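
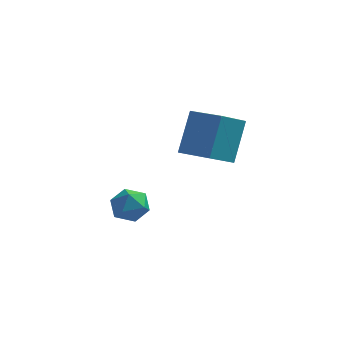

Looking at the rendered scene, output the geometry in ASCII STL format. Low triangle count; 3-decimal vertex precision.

solid 
facet normal 0.161 0.857 0.489
outer loop
vertex -2.191 -0.365 -1.888
vertex -2.632 -0.686 -1.18
vertex -1.75 -0.811 -1.252
endloop
endfacet
facet normal 0.690 0.723 0.028
outer loop
vertex -2.191 -0.365 -1.888
vertex -1.75 -0.811 -1.252
vertex -1.561 -0.958 -2.113
endloop
endfacet
facet normal 0.406 0.668 -0.624
outer loop
vertex -2.191 -0.365 -1.888
vertex -1.561 -0.958 -2.113
vertex -2.326 -0.923 -2.573
endloop
endfacet
facet normal -0.298 0.768 -0.567
outer loop
vertex -2.191 -0.365 -1.888
vertex -2.326 -0.923 -2.573
vertex -2.988 -0.755 -1.997
endloop
endfacet
facet normal -0.450 0.885 0.121
outer loop
vertex -2.191 -0.365 -1.888
vertex -2.988 -0.755 -1.997
vertex -2.632 -0.686 -1.18
endloop
endfacet
facet normal 0.976 0.092 0.198
outer loop
vertex -1.561 -0.958 -2.113
vertex -1.75 -0.811 -1.252
vertex -1.612 -1.645 -1.543
endloop
endfacet
facet normal 0.121 0.309 0.943
outer loop
vertex -1.75 -0.811 -1.252
vertex -2.632 -0.686 -1.18
vertex -2.274 -1.477 -0.967
endloop
endfacet
facet normal -0.868 0.354 0.348
outer loop
vertex -2.632 -0.686 -1.18
vertex -2.988 -0.755 -1.997
vertex -3.039 -1.442 -1.427
endloop
endfacet
facet normal -0.624 0.164 -0.764
outer loop
vertex -2.988 -0.755 -1.997
vertex -2.326 -0.923 -2.573
vertex -2.85 -1.589 -2.288
endloop
endfacet
facet normal 0.515 0.003 -0.857
outer loop
vertex -2.326 -0.923 -2.573
vertex -1.561 -0.958 -2.113
vertex -1.968 -1.714 -2.36
endloop
endfacet
facet normal 0.298 -0.768 0.567
outer loop
vertex -2.409 -2.035 -1.652
vertex -1.612 -1.645 -1.543
vertex -2.274 -1.477 -0.967
endloop
endfacet
facet normal -0.406 -0.668 0.624
outer loop
vertex -2.409 -2.035 -1.652
vertex -2.274 -1.477 -0.967
vertex -3.039 -1.442 -1.427
endloop
endfacet
facet normal -0.690 -0.723 -0.028
outer loop
vertex -2.409 -2.035 -1.652
vertex -3.039 -1.442 -1.427
vertex -2.85 -1.589 -2.288
endloop
endfacet
facet normal -0.161 -0.857 -0.489
outer loop
vertex -2.409 -2.035 -1.652
vertex -2.85 -1.589 -2.288
vertex -1.968 -1.714 -2.36
endloop
endfacet
facet normal 0.450 -0.885 -0.121
outer loop
vertex -2.409 -2.035 -1.652
vertex -1.968 -1.714 -2.36
vertex -1.612 -1.645 -1.543
endloop
endfacet
facet normal 0.624 -0.164 0.764
outer loop
vertex -2.274 -1.477 -0.967
vertex -1.612 -1.645 -1.543
vertex -1.75 -0.811 -1.252
endloop
endfacet
facet normal -0.515 -0.003 0.857
outer loop
vertex -3.039 -1.442 -1.427
vertex -2.274 -1.477 -0.967
vertex -2.632 -0.686 -1.18
endloop
endfacet
facet normal -0.976 -0.092 -0.198
outer loop
vertex -2.85 -1.589 -2.288
vertex -3.039 -1.442 -1.427
vertex -2.988 -0.755 -1.997
endloop
endfacet
facet normal -0.121 -0.309 -0.943
outer loop
vertex -1.968 -1.714 -2.36
vertex -2.85 -1.589 -2.288
vertex -2.326 -0.923 -2.573
endloop
endfacet
facet normal 0.868 -0.354 -0.348
outer loop
vertex -1.612 -1.645 -1.543
vertex -1.968 -1.714 -2.36
vertex -1.561 -0.958 -2.113
endloop
endfacet
facet normal -0.849 0.493 -0.189
outer loop
vertex 0.036 -0.802 3.661
vertex 0.797 0.222 2.911
vertex -0.21 -1.894 1.919
endloop
endfacet
facet normal -0.514 -0.692 0.506
outer loop
vertex 1.183 -2.702 2.229
vertex 0.036 -0.802 3.661
vertex -0.21 -1.894 1.919
endloop
endfacet
facet normal -0.849 0.493 -0.189
outer loop
vertex -0.21 -1.894 1.919
vertex 0.797 0.222 2.911
vertex 0.551 -0.869 1.17
endloop
endfacet
facet normal -0.118 -0.527 -0.842
outer loop
vertex 0.551 -0.869 1.17
vertex 1.183 -2.702 2.229
vertex -0.21 -1.894 1.919
endloop
endfacet
facet normal 0.119 0.528 0.841
outer loop
vertex 0.036 -0.802 3.661
vertex 2.19 -0.586 3.221
vertex 0.797 0.222 2.911
endloop
endfacet
facet normal -0.514 -0.692 0.506
outer loop
vertex 1.429 -1.611 3.97
vertex 0.036 -0.802 3.661
vertex 1.183 -2.702 2.229
endloop
endfacet
facet normal 0.119 0.527 0.842
outer loop
vertex 1.429 -1.611 3.97
vertex 2.19 -0.586 3.221
vertex 0.036 -0.802 3.661
endloop
endfacet
facet normal 0.514 0.692 -0.506
outer loop
vertex 0.797 0.222 2.911
vertex 2.19 -0.586 3.221
vertex 0.551 -0.869 1.17
endloop
endfacet
facet normal -0.120 -0.527 -0.841
outer loop
vertex 1.944 -1.678 1.479
vertex 1.183 -2.702 2.229
vertex 0.551 -0.869 1.17
endloop
endfacet
facet normal 0.514 0.692 -0.506
outer loop
vertex 0.551 -0.869 1.17
vertex 2.19 -0.586 3.221
vertex 1.944 -1.678 1.479
endloop
endfacet
facet normal 0.849 -0.493 0.189
outer loop
vertex 1.944 -1.678 1.479
vertex 1.429 -1.611 3.97
vertex 1.183 -2.702 2.229
endloop
endfacet
facet normal 0.849 -0.493 0.189
outer loop
vertex 2.19 -0.586 3.221
vertex 1.429 -1.611 3.97
vertex 1.944 -1.678 1.479
endloop
endfacet

endsolid


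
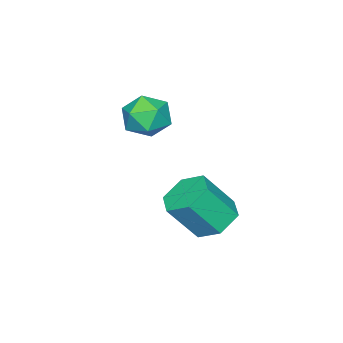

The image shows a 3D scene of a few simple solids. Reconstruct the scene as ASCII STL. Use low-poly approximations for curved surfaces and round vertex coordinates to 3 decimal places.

solid 
facet normal -0.787 0.613 -0.077
outer loop
vertex 0.362 0.743 0.834
vertex -0.229 -0.048 0.579
vertex -0.122 0.213 1.559
endloop
endfacet
facet normal -0.322 0.854 0.409
outer loop
vertex 0.362 0.743 0.834
vertex -0.122 0.213 1.559
vertex 0.844 0.509 1.702
endloop
endfacet
facet normal 0.307 0.948 0.085
outer loop
vertex 0.362 0.743 0.834
vertex 0.844 0.509 1.702
vertex 1.333 0.431 0.811
endloop
endfacet
facet normal 0.232 0.766 -0.600
outer loop
vertex 0.362 0.743 0.834
vertex 1.333 0.431 0.811
vertex 0.67 0.087 0.116
endloop
endfacet
facet normal -0.445 0.558 -0.701
outer loop
vertex 0.362 0.743 0.834
vertex 0.67 0.087 0.116
vertex -0.229 -0.048 0.579
endloop
endfacet
facet normal -0.241 0.349 0.906
outer loop
vertex 0.844 0.509 1.702
vertex -0.122 0.213 1.559
vertex 0.55 -0.427 1.984
endloop
endfacet
facet normal -0.992 -0.042 0.119
outer loop
vertex -0.122 0.213 1.559
vertex -0.229 -0.048 0.579
vertex -0.113 -0.771 1.289
endloop
endfacet
facet normal -0.438 -0.130 -0.889
outer loop
vertex -0.229 -0.048 0.579
vertex 0.67 0.087 0.116
vertex 0.376 -0.849 0.398
endloop
endfacet
facet normal 0.655 0.205 -0.727
outer loop
vertex 0.67 0.087 0.116
vertex 1.333 0.431 0.811
vertex 1.342 -0.553 0.541
endloop
endfacet
facet normal 0.777 0.500 0.383
outer loop
vertex 1.333 0.431 0.811
vertex 0.844 0.509 1.702
vertex 1.449 -0.292 1.521
endloop
endfacet
facet normal -0.232 -0.766 0.600
outer loop
vertex 0.858 -1.083 1.266
vertex 0.55 -0.427 1.984
vertex -0.113 -0.771 1.289
endloop
endfacet
facet normal -0.307 -0.948 -0.085
outer loop
vertex 0.858 -1.083 1.266
vertex -0.113 -0.771 1.289
vertex 0.376 -0.849 0.398
endloop
endfacet
facet normal 0.322 -0.854 -0.409
outer loop
vertex 0.858 -1.083 1.266
vertex 0.376 -0.849 0.398
vertex 1.342 -0.553 0.541
endloop
endfacet
facet normal 0.787 -0.613 0.077
outer loop
vertex 0.858 -1.083 1.266
vertex 1.342 -0.553 0.541
vertex 1.449 -0.292 1.521
endloop
endfacet
facet normal 0.445 -0.558 0.701
outer loop
vertex 0.858 -1.083 1.266
vertex 1.449 -0.292 1.521
vertex 0.55 -0.427 1.984
endloop
endfacet
facet normal -0.655 -0.205 0.727
outer loop
vertex -0.113 -0.771 1.289
vertex 0.55 -0.427 1.984
vertex -0.122 0.213 1.559
endloop
endfacet
facet normal -0.777 -0.500 -0.383
outer loop
vertex 0.376 -0.849 0.398
vertex -0.113 -0.771 1.289
vertex -0.229 -0.048 0.579
endloop
endfacet
facet normal 0.241 -0.349 -0.906
outer loop
vertex 1.342 -0.553 0.541
vertex 0.376 -0.849 0.398
vertex 0.67 0.087 0.116
endloop
endfacet
facet normal 0.992 0.042 -0.119
outer loop
vertex 1.449 -0.292 1.521
vertex 1.342 -0.553 0.541
vertex 1.333 0.431 0.811
endloop
endfacet
facet normal 0.438 0.130 0.889
outer loop
vertex 0.55 -0.427 1.984
vertex 1.449 -0.292 1.521
vertex 0.844 0.509 1.702
endloop
endfacet
facet normal -0.438 0.409 -0.801
outer loop
vertex 1.148 3.43 -3.432
vertex 0.399 2.724 -3.383
vertex 0.301 3.615 -2.875
endloop
endfacet
facet normal 0.365 0.895 0.257
outer loop
vertex 1.148 3.43 -3.432
vertex 0.301 3.615 -2.875
vertex 1.969 2.662 -1.925
endloop
endfacet
facet normal 0.365 0.895 0.257
outer loop
vertex 1.969 2.662 -1.925
vertex 0.301 3.615 -2.875
vertex 1.123 2.847 -1.369
endloop
endfacet
facet normal 0.437 -0.409 0.801
outer loop
vertex 1.969 2.662 -1.925
vertex 1.123 2.847 -1.369
vertex 1.221 1.956 -1.877
endloop
endfacet
facet normal -0.437 0.409 -0.801
outer loop
vertex 0.301 3.615 -2.875
vertex 0.399 2.724 -3.383
vertex -0.448 2.909 -2.827
endloop
endfacet
facet normal -0.530 0.603 0.597
outer loop
vertex 0.301 3.615 -2.875
vertex -0.448 2.909 -2.827
vertex 1.123 2.847 -1.369
endloop
endfacet
facet normal -0.530 0.603 0.597
outer loop
vertex 1.123 2.847 -1.369
vertex -0.448 2.909 -2.827
vertex 0.374 2.141 -1.321
endloop
endfacet
facet normal 0.437 -0.409 0.801
outer loop
vertex 1.123 2.847 -1.369
vertex 0.374 2.141 -1.321
vertex 1.221 1.956 -1.877
endloop
endfacet
facet normal -0.437 0.408 -0.801
outer loop
vertex -0.448 2.909 -2.827
vertex 0.399 2.724 -3.383
vertex -0.349 2.018 -3.335
endloop
endfacet
facet normal -0.894 -0.293 0.339
outer loop
vertex -0.448 2.909 -2.827
vertex -0.349 2.018 -3.335
vertex 0.374 2.141 -1.321
endloop
endfacet
facet normal -0.895 -0.291 0.339
outer loop
vertex 0.374 2.141 -1.321
vertex -0.349 2.018 -3.335
vertex 0.472 1.25 -1.828
endloop
endfacet
facet normal 0.437 -0.408 0.802
outer loop
vertex 0.374 2.141 -1.321
vertex 0.472 1.25 -1.828
vertex 1.221 1.956 -1.877
endloop
endfacet
facet normal -0.437 0.409 -0.801
outer loop
vertex -0.349 2.018 -3.335
vertex 0.399 2.724 -3.383
vertex 0.497 1.833 -3.891
endloop
endfacet
facet normal -0.365 -0.895 -0.257
outer loop
vertex -0.349 2.018 -3.335
vertex 0.497 1.833 -3.891
vertex 0.472 1.25 -1.828
endloop
endfacet
facet normal -0.365 -0.895 -0.257
outer loop
vertex 0.472 1.25 -1.828
vertex 0.497 1.833 -3.891
vertex 1.319 1.065 -2.385
endloop
endfacet
facet normal 0.438 -0.409 0.801
outer loop
vertex 0.472 1.25 -1.828
vertex 1.319 1.065 -2.385
vertex 1.221 1.956 -1.877
endloop
endfacet
facet normal -0.437 0.409 -0.801
outer loop
vertex 0.497 1.833 -3.891
vertex 0.399 2.724 -3.383
vertex 1.246 2.539 -3.939
endloop
endfacet
facet normal 0.530 -0.603 -0.597
outer loop
vertex 0.497 1.833 -3.891
vertex 1.246 2.539 -3.939
vertex 1.319 1.065 -2.385
endloop
endfacet
facet normal 0.530 -0.603 -0.597
outer loop
vertex 1.319 1.065 -2.385
vertex 1.246 2.539 -3.939
vertex 2.068 1.771 -2.433
endloop
endfacet
facet normal 0.437 -0.409 0.801
outer loop
vertex 1.319 1.065 -2.385
vertex 2.068 1.771 -2.433
vertex 1.221 1.956 -1.877
endloop
endfacet
facet normal -0.437 0.408 -0.802
outer loop
vertex 1.246 2.539 -3.939
vertex 0.399 2.724 -3.383
vertex 1.148 3.43 -3.432
endloop
endfacet
facet normal 0.894 0.292 -0.339
outer loop
vertex 1.246 2.539 -3.939
vertex 1.148 3.43 -3.432
vertex 2.068 1.771 -2.433
endloop
endfacet
facet normal 0.894 0.292 -0.338
outer loop
vertex 2.068 1.771 -2.433
vertex 1.148 3.43 -3.432
vertex 1.969 2.662 -1.925
endloop
endfacet
facet normal 0.437 -0.408 0.801
outer loop
vertex 2.068 1.771 -2.433
vertex 1.969 2.662 -1.925
vertex 1.221 1.956 -1.877
endloop
endfacet

endsolid


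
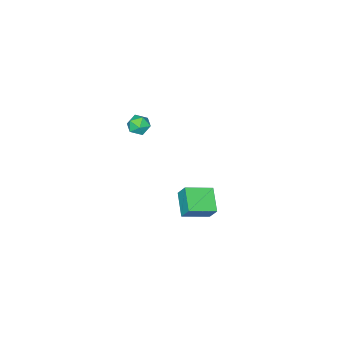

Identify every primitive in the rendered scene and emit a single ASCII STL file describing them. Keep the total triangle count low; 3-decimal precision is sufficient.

solid 
facet normal -0.833 0.473 -0.286
outer loop
vertex -0.314 2.432 -3.338
vertex 0.565 3.55 -4.05
vertex -0.325 1.885 -4.211
endloop
endfacet
facet normal -0.553 -0.703 0.447
outer loop
vertex 1.075 1.09 -3.73
vertex -0.314 2.432 -3.338
vertex -0.325 1.885 -4.211
endloop
endfacet
facet normal -0.833 0.473 -0.286
outer loop
vertex -0.325 1.885 -4.211
vertex 0.565 3.55 -4.05
vertex 0.554 3.003 -4.922
endloop
endfacet
facet normal -0.010 -0.531 -0.847
outer loop
vertex 0.554 3.003 -4.922
vertex 1.075 1.09 -3.73
vertex -0.325 1.885 -4.211
endloop
endfacet
facet normal 0.011 0.531 0.847
outer loop
vertex -0.314 2.432 -3.338
vertex 1.965 2.755 -3.569
vertex 0.565 3.55 -4.05
endloop
endfacet
facet normal -0.553 -0.703 0.448
outer loop
vertex 1.086 1.637 -2.858
vertex -0.314 2.432 -3.338
vertex 1.075 1.09 -3.73
endloop
endfacet
facet normal 0.011 0.531 0.848
outer loop
vertex 1.086 1.637 -2.858
vertex 1.965 2.755 -3.569
vertex -0.314 2.432 -3.338
endloop
endfacet
facet normal 0.553 0.703 -0.448
outer loop
vertex 0.565 3.55 -4.05
vertex 1.965 2.755 -3.569
vertex 0.554 3.003 -4.922
endloop
endfacet
facet normal -0.011 -0.531 -0.847
outer loop
vertex 1.954 2.208 -4.442
vertex 1.075 1.09 -3.73
vertex 0.554 3.003 -4.922
endloop
endfacet
facet normal 0.553 0.703 -0.447
outer loop
vertex 0.554 3.003 -4.922
vertex 1.965 2.755 -3.569
vertex 1.954 2.208 -4.442
endloop
endfacet
facet normal 0.833 -0.473 0.286
outer loop
vertex 1.954 2.208 -4.442
vertex 1.086 1.637 -2.858
vertex 1.075 1.09 -3.73
endloop
endfacet
facet normal 0.833 -0.473 0.286
outer loop
vertex 1.965 2.755 -3.569
vertex 1.086 1.637 -2.858
vertex 1.954 2.208 -4.442
endloop
endfacet
facet normal -0.839 0.529 -0.127
outer loop
vertex 2.929 0.676 2.921
vertex 2.7 0.465 3.553
vertex 3.081 1.055 3.496
endloop
endfacet
facet normal -0.293 0.832 -0.471
outer loop
vertex 2.929 0.676 2.921
vertex 3.081 1.055 3.496
vertex 3.573 0.949 3.002
endloop
endfacet
facet normal -0.033 0.356 -0.934
outer loop
vertex 2.929 0.676 2.921
vertex 3.573 0.949 3.002
vertex 3.496 0.294 2.755
endloop
endfacet
facet normal -0.419 -0.241 -0.876
outer loop
vertex 2.929 0.676 2.921
vertex 3.496 0.294 2.755
vertex 2.957 -0.006 3.095
endloop
endfacet
facet normal -0.917 -0.134 -0.377
outer loop
vertex 2.929 0.676 2.921
vertex 2.957 -0.006 3.095
vertex 2.7 0.465 3.553
endloop
endfacet
facet normal 0.218 0.976 0.007
outer loop
vertex 3.573 0.949 3.002
vertex 3.081 1.055 3.496
vertex 3.743 0.906 3.685
endloop
endfacet
facet normal -0.666 0.485 0.567
outer loop
vertex 3.081 1.055 3.496
vertex 2.7 0.465 3.553
vertex 3.204 0.606 4.025
endloop
endfacet
facet normal -0.793 -0.588 0.160
outer loop
vertex 2.7 0.465 3.553
vertex 2.957 -0.006 3.095
vertex 3.127 -0.049 3.778
endloop
endfacet
facet normal 0.014 -0.761 -0.649
outer loop
vertex 2.957 -0.006 3.095
vertex 3.496 0.294 2.755
vertex 3.619 -0.155 3.284
endloop
endfacet
facet normal 0.638 0.205 -0.742
outer loop
vertex 3.496 0.294 2.755
vertex 3.573 0.949 3.002
vertex 4.0 0.435 3.227
endloop
endfacet
facet normal 0.419 0.241 0.876
outer loop
vertex 3.771 0.224 3.859
vertex 3.743 0.906 3.685
vertex 3.204 0.606 4.025
endloop
endfacet
facet normal 0.033 -0.356 0.934
outer loop
vertex 3.771 0.224 3.859
vertex 3.204 0.606 4.025
vertex 3.127 -0.049 3.778
endloop
endfacet
facet normal 0.293 -0.832 0.471
outer loop
vertex 3.771 0.224 3.859
vertex 3.127 -0.049 3.778
vertex 3.619 -0.155 3.284
endloop
endfacet
facet normal 0.839 -0.529 0.127
outer loop
vertex 3.771 0.224 3.859
vertex 3.619 -0.155 3.284
vertex 4.0 0.435 3.227
endloop
endfacet
facet normal 0.917 0.134 0.377
outer loop
vertex 3.771 0.224 3.859
vertex 4.0 0.435 3.227
vertex 3.743 0.906 3.685
endloop
endfacet
facet normal -0.014 0.761 0.649
outer loop
vertex 3.204 0.606 4.025
vertex 3.743 0.906 3.685
vertex 3.081 1.055 3.496
endloop
endfacet
facet normal -0.638 -0.205 0.742
outer loop
vertex 3.127 -0.049 3.778
vertex 3.204 0.606 4.025
vertex 2.7 0.465 3.553
endloop
endfacet
facet normal -0.218 -0.976 -0.007
outer loop
vertex 3.619 -0.155 3.284
vertex 3.127 -0.049 3.778
vertex 2.957 -0.006 3.095
endloop
endfacet
facet normal 0.666 -0.485 -0.567
outer loop
vertex 4.0 0.435 3.227
vertex 3.619 -0.155 3.284
vertex 3.496 0.294 2.755
endloop
endfacet
facet normal 0.793 0.588 -0.160
outer loop
vertex 3.743 0.906 3.685
vertex 4.0 0.435 3.227
vertex 3.573 0.949 3.002
endloop
endfacet

endsolid


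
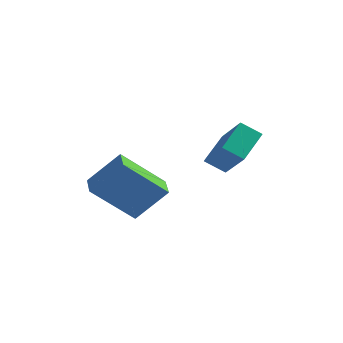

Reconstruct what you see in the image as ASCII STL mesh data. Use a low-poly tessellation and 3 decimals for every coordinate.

solid 
facet normal -0.551 0.504 -0.665
outer loop
vertex -2.146 4.018 -1.012
vertex -1.409 4.174 -1.504
vertex -2.376 2.808 -1.739
endloop
endfacet
facet normal -0.819 -0.173 0.548
outer loop
vertex -1.411 1.926 -0.576
vertex -2.146 4.018 -1.012
vertex -2.376 2.808 -1.739
endloop
endfacet
facet normal -0.552 0.505 -0.664
outer loop
vertex -2.376 2.808 -1.739
vertex -1.409 4.174 -1.504
vertex -1.639 2.965 -2.232
endloop
endfacet
facet normal -0.160 -0.846 -0.509
outer loop
vertex -1.639 2.965 -2.232
vertex -1.411 1.926 -0.576
vertex -2.376 2.808 -1.739
endloop
endfacet
facet normal 0.160 0.846 0.509
outer loop
vertex -2.146 4.018 -1.012
vertex -0.444 3.292 -0.341
vertex -1.409 4.174 -1.504
endloop
endfacet
facet normal -0.819 -0.174 0.547
outer loop
vertex -1.181 3.135 0.152
vertex -2.146 4.018 -1.012
vertex -1.411 1.926 -0.576
endloop
endfacet
facet normal 0.160 0.846 0.509
outer loop
vertex -1.181 3.135 0.152
vertex -0.444 3.292 -0.341
vertex -2.146 4.018 -1.012
endloop
endfacet
facet normal 0.819 0.174 -0.547
outer loop
vertex -1.409 4.174 -1.504
vertex -0.444 3.292 -0.341
vertex -1.639 2.965 -2.232
endloop
endfacet
facet normal -0.160 -0.846 -0.509
outer loop
vertex -0.674 2.082 -1.068
vertex -1.411 1.926 -0.576
vertex -1.639 2.965 -2.232
endloop
endfacet
facet normal 0.819 0.173 -0.547
outer loop
vertex -1.639 2.965 -2.232
vertex -0.444 3.292 -0.341
vertex -0.674 2.082 -1.068
endloop
endfacet
facet normal 0.551 -0.505 0.665
outer loop
vertex -0.674 2.082 -1.068
vertex -1.181 3.135 0.152
vertex -1.411 1.926 -0.576
endloop
endfacet
facet normal 0.552 -0.504 0.664
outer loop
vertex -0.444 3.292 -0.341
vertex -1.181 3.135 0.152
vertex -0.674 2.082 -1.068
endloop
endfacet
facet normal -0.629 -0.374 0.681
outer loop
vertex -3.776 -0.987 -0.524
vertex -4.232 -0.132 -0.476
vertex -4.779 -1.455 -1.708
endloop
endfacet
facet normal 0.470 -0.881 -0.050
outer loop
vertex -3.488 -0.688 -3.104
vertex -3.776 -0.987 -0.524
vertex -4.779 -1.455 -1.708
endloop
endfacet
facet normal -0.630 -0.374 0.681
outer loop
vertex -4.779 -1.455 -1.708
vertex -4.232 -0.132 -0.476
vertex -5.234 -0.6 -1.66
endloop
endfacet
facet normal -0.619 -0.288 -0.731
outer loop
vertex -5.234 -0.6 -1.66
vertex -3.488 -0.688 -3.104
vertex -4.779 -1.455 -1.708
endloop
endfacet
facet normal 0.619 0.289 0.731
outer loop
vertex -3.776 -0.987 -0.524
vertex -2.941 0.635 -1.872
vertex -4.232 -0.132 -0.476
endloop
endfacet
facet normal 0.470 -0.881 -0.050
outer loop
vertex -2.486 -0.22 -1.92
vertex -3.776 -0.987 -0.524
vertex -3.488 -0.688 -3.104
endloop
endfacet
facet normal 0.619 0.288 0.730
outer loop
vertex -2.486 -0.22 -1.92
vertex -2.941 0.635 -1.872
vertex -3.776 -0.987 -0.524
endloop
endfacet
facet normal -0.470 0.881 0.049
outer loop
vertex -4.232 -0.132 -0.476
vertex -2.941 0.635 -1.872
vertex -5.234 -0.6 -1.66
endloop
endfacet
facet normal -0.619 -0.289 -0.731
outer loop
vertex -3.944 0.167 -3.056
vertex -3.488 -0.688 -3.104
vertex -5.234 -0.6 -1.66
endloop
endfacet
facet normal -0.470 0.881 0.050
outer loop
vertex -5.234 -0.6 -1.66
vertex -2.941 0.635 -1.872
vertex -3.944 0.167 -3.056
endloop
endfacet
facet normal 0.630 0.374 -0.681
outer loop
vertex -3.944 0.167 -3.056
vertex -2.486 -0.22 -1.92
vertex -3.488 -0.688 -3.104
endloop
endfacet
facet normal 0.630 0.373 -0.681
outer loop
vertex -2.941 0.635 -1.872
vertex -2.486 -0.22 -1.92
vertex -3.944 0.167 -3.056
endloop
endfacet

endsolid


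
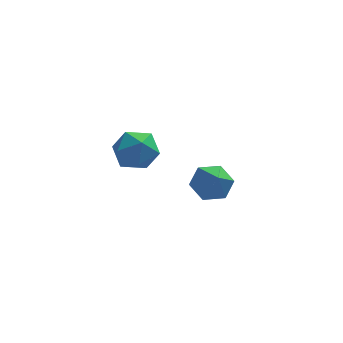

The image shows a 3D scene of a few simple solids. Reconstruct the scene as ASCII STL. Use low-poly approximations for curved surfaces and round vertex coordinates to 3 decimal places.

solid 
facet normal -0.597 0.693 0.404
outer loop
vertex -1.832 -0.195 2.406
vertex -2.732 -0.86 2.217
vertex -2.163 -0.94 3.196
endloop
endfacet
facet normal 0.053 0.715 0.697
outer loop
vertex -1.832 -0.195 2.406
vertex -2.163 -0.94 3.196
vertex -1.058 -0.804 2.972
endloop
endfacet
facet normal 0.526 0.832 0.175
outer loop
vertex -1.832 -0.195 2.406
vertex -1.058 -0.804 2.972
vertex -0.945 -0.64 1.854
endloop
endfacet
facet normal 0.169 0.882 -0.440
outer loop
vertex -1.832 -0.195 2.406
vertex -0.945 -0.64 1.854
vertex -1.979 -0.675 1.387
endloop
endfacet
facet normal -0.526 0.796 -0.299
outer loop
vertex -1.832 -0.195 2.406
vertex -1.979 -0.675 1.387
vertex -2.732 -0.86 2.217
endloop
endfacet
facet normal 0.189 0.075 0.979
outer loop
vertex -1.058 -0.804 2.972
vertex -2.163 -0.94 3.196
vertex -1.481 -1.845 3.133
endloop
endfacet
facet normal -0.863 0.039 0.504
outer loop
vertex -2.163 -0.94 3.196
vertex -2.732 -0.86 2.217
vertex -2.515 -1.88 2.666
endloop
endfacet
facet normal -0.747 0.206 -0.632
outer loop
vertex -2.732 -0.86 2.217
vertex -1.979 -0.675 1.387
vertex -2.402 -1.716 1.548
endloop
endfacet
facet normal 0.377 0.344 -0.860
outer loop
vertex -1.979 -0.675 1.387
vertex -0.945 -0.64 1.854
vertex -1.297 -1.58 1.324
endloop
endfacet
facet normal 0.955 0.263 0.135
outer loop
vertex -0.945 -0.64 1.854
vertex -1.058 -0.804 2.972
vertex -0.728 -1.66 2.303
endloop
endfacet
facet normal -0.169 -0.882 0.440
outer loop
vertex -1.628 -2.325 2.114
vertex -1.481 -1.845 3.133
vertex -2.515 -1.88 2.666
endloop
endfacet
facet normal -0.526 -0.832 -0.175
outer loop
vertex -1.628 -2.325 2.114
vertex -2.515 -1.88 2.666
vertex -2.402 -1.716 1.548
endloop
endfacet
facet normal -0.053 -0.715 -0.697
outer loop
vertex -1.628 -2.325 2.114
vertex -2.402 -1.716 1.548
vertex -1.297 -1.58 1.324
endloop
endfacet
facet normal 0.597 -0.693 -0.404
outer loop
vertex -1.628 -2.325 2.114
vertex -1.297 -1.58 1.324
vertex -0.728 -1.66 2.303
endloop
endfacet
facet normal 0.526 -0.796 0.299
outer loop
vertex -1.628 -2.325 2.114
vertex -0.728 -1.66 2.303
vertex -1.481 -1.845 3.133
endloop
endfacet
facet normal -0.377 -0.344 0.860
outer loop
vertex -2.515 -1.88 2.666
vertex -1.481 -1.845 3.133
vertex -2.163 -0.94 3.196
endloop
endfacet
facet normal -0.955 -0.263 -0.135
outer loop
vertex -2.402 -1.716 1.548
vertex -2.515 -1.88 2.666
vertex -2.732 -0.86 2.217
endloop
endfacet
facet normal -0.189 -0.075 -0.979
outer loop
vertex -1.297 -1.58 1.324
vertex -2.402 -1.716 1.548
vertex -1.979 -0.675 1.387
endloop
endfacet
facet normal 0.863 -0.039 -0.504
outer loop
vertex -0.728 -1.66 2.303
vertex -1.297 -1.58 1.324
vertex -0.945 -0.64 1.854
endloop
endfacet
facet normal 0.747 -0.206 0.632
outer loop
vertex -1.481 -1.845 3.133
vertex -0.728 -1.66 2.303
vertex -1.058 -0.804 2.972
endloop
endfacet
facet normal -0.109 0.701 -0.705
outer loop
vertex 2.824 3.631 -3.552
vertex 1.775 3.483 -3.537
vertex 2.218 4.199 -2.894
endloop
endfacet
facet normal 0.781 0.123 0.613
outer loop
vertex 2.824 3.631 -3.552
vertex 2.218 4.199 -2.894
vertex 1.985 2.137 -2.183
endloop
endfacet
facet normal -0.110 0.701 -0.705
outer loop
vertex 2.218 4.199 -2.894
vertex 1.775 3.483 -3.537
vertex 1.168 4.05 -2.879
endloop
endfacet
facet normal -0.033 0.329 0.944
outer loop
vertex 2.218 4.199 -2.894
vertex 1.168 4.05 -2.879
vertex 1.985 2.137 -2.183
endloop
endfacet
facet normal -0.110 0.701 -0.705
outer loop
vertex 1.168 4.05 -2.879
vertex 1.775 3.483 -3.537
vertex 0.726 3.334 -3.522
endloop
endfacet
facet normal -0.767 -0.097 0.635
outer loop
vertex 1.168 4.05 -2.879
vertex 0.726 3.334 -3.522
vertex 1.985 2.137 -2.183
endloop
endfacet
facet normal -0.110 0.700 -0.705
outer loop
vertex 0.726 3.334 -3.522
vertex 1.775 3.483 -3.537
vertex 1.332 2.766 -4.18
endloop
endfacet
facet normal -0.686 -0.727 -0.005
outer loop
vertex 0.726 3.334 -3.522
vertex 1.332 2.766 -4.18
vertex 1.985 2.137 -2.183
endloop
endfacet
facet normal -0.109 0.700 -0.705
outer loop
vertex 1.332 2.766 -4.18
vertex 1.775 3.483 -3.537
vertex 2.382 2.915 -4.195
endloop
endfacet
facet normal 0.128 -0.933 -0.336
outer loop
vertex 1.332 2.766 -4.18
vertex 2.382 2.915 -4.195
vertex 1.985 2.137 -2.183
endloop
endfacet
facet normal -0.109 0.701 -0.705
outer loop
vertex 2.382 2.915 -4.195
vertex 1.775 3.483 -3.537
vertex 2.824 3.631 -3.552
endloop
endfacet
facet normal 0.861 -0.508 -0.026
outer loop
vertex 2.382 2.915 -4.195
vertex 2.824 3.631 -3.552
vertex 1.985 2.137 -2.183
endloop
endfacet

endsolid


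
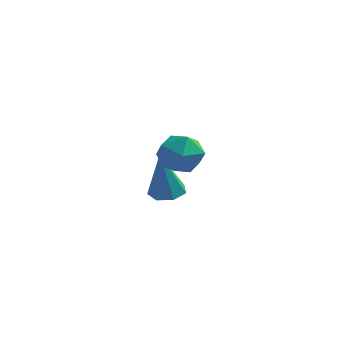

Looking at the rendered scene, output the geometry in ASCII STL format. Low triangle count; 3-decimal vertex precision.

solid 
facet normal -0.370 -0.022 0.929
outer loop
vertex 2.471 -2.281 4.243
vertex 2.481 -2.964 4.231
vertex 3.026 -2.619 4.456
endloop
endfacet
facet normal 0.026 0.563 0.826
outer loop
vertex 2.471 -2.281 4.243
vertex 3.026 -2.619 4.456
vertex 3.094 -2.058 4.071
endloop
endfacet
facet normal -0.254 0.926 0.279
outer loop
vertex 2.471 -2.281 4.243
vertex 3.094 -2.058 4.071
vertex 2.591 -2.057 3.609
endloop
endfacet
facet normal -0.824 0.565 0.044
outer loop
vertex 2.471 -2.281 4.243
vertex 2.591 -2.057 3.609
vertex 2.212 -2.617 3.707
endloop
endfacet
facet normal -0.895 -0.021 0.446
outer loop
vertex 2.471 -2.281 4.243
vertex 2.212 -2.617 3.707
vertex 2.481 -2.964 4.231
endloop
endfacet
facet normal 0.683 0.355 0.638
outer loop
vertex 3.094 -2.058 4.071
vertex 3.026 -2.619 4.456
vertex 3.488 -2.603 3.953
endloop
endfacet
facet normal 0.043 -0.592 0.805
outer loop
vertex 3.026 -2.619 4.456
vertex 2.481 -2.964 4.231
vertex 3.109 -3.163 4.051
endloop
endfacet
facet normal -0.808 -0.589 0.024
outer loop
vertex 2.481 -2.964 4.231
vertex 2.212 -2.617 3.707
vertex 2.606 -3.162 3.589
endloop
endfacet
facet normal -0.693 0.360 -0.625
outer loop
vertex 2.212 -2.617 3.707
vertex 2.591 -2.057 3.609
vertex 2.674 -2.601 3.204
endloop
endfacet
facet normal 0.228 0.942 -0.246
outer loop
vertex 2.591 -2.057 3.609
vertex 3.094 -2.058 4.071
vertex 3.219 -2.256 3.429
endloop
endfacet
facet normal 0.824 -0.565 -0.044
outer loop
vertex 3.229 -2.939 3.417
vertex 3.488 -2.603 3.953
vertex 3.109 -3.163 4.051
endloop
endfacet
facet normal 0.254 -0.926 -0.279
outer loop
vertex 3.229 -2.939 3.417
vertex 3.109 -3.163 4.051
vertex 2.606 -3.162 3.589
endloop
endfacet
facet normal -0.026 -0.563 -0.826
outer loop
vertex 3.229 -2.939 3.417
vertex 2.606 -3.162 3.589
vertex 2.674 -2.601 3.204
endloop
endfacet
facet normal 0.370 0.022 -0.929
outer loop
vertex 3.229 -2.939 3.417
vertex 2.674 -2.601 3.204
vertex 3.219 -2.256 3.429
endloop
endfacet
facet normal 0.895 0.021 -0.446
outer loop
vertex 3.229 -2.939 3.417
vertex 3.219 -2.256 3.429
vertex 3.488 -2.603 3.953
endloop
endfacet
facet normal 0.693 -0.360 0.625
outer loop
vertex 3.109 -3.163 4.051
vertex 3.488 -2.603 3.953
vertex 3.026 -2.619 4.456
endloop
endfacet
facet normal -0.228 -0.942 0.246
outer loop
vertex 2.606 -3.162 3.589
vertex 3.109 -3.163 4.051
vertex 2.481 -2.964 4.231
endloop
endfacet
facet normal -0.683 -0.355 -0.638
outer loop
vertex 2.674 -2.601 3.204
vertex 2.606 -3.162 3.589
vertex 2.212 -2.617 3.707
endloop
endfacet
facet normal -0.043 0.592 -0.805
outer loop
vertex 3.219 -2.256 3.429
vertex 2.674 -2.601 3.204
vertex 2.591 -2.057 3.609
endloop
endfacet
facet normal 0.808 0.589 -0.024
outer loop
vertex 3.488 -2.603 3.953
vertex 3.219 -2.256 3.429
vertex 3.094 -2.058 4.071
endloop
endfacet
facet normal 0.066 0.183 -0.981
outer loop
vertex 1.78 0.614 0.642
vertex 1.241 0.611 0.605
vertex 1.569 1.028 0.705
endloop
endfacet
facet normal 0.829 0.357 0.430
outer loop
vertex 1.78 0.614 0.642
vertex 1.569 1.028 0.705
vertex 1.139 0.329 2.115
endloop
endfacet
facet normal 0.066 0.183 -0.981
outer loop
vertex 1.569 1.028 0.705
vertex 1.241 0.611 0.605
vertex 1.112 1.128 0.693
endloop
endfacet
facet normal 0.176 0.860 0.480
outer loop
vertex 1.569 1.028 0.705
vertex 1.112 1.128 0.693
vertex 1.139 0.329 2.115
endloop
endfacet
facet normal 0.068 0.184 -0.981
outer loop
vertex 1.112 1.128 0.693
vertex 1.241 0.611 0.605
vertex 0.752 0.839 0.614
endloop
endfacet
facet normal -0.627 0.674 0.391
outer loop
vertex 1.112 1.128 0.693
vertex 0.752 0.839 0.614
vertex 1.139 0.329 2.115
endloop
endfacet
facet normal 0.068 0.184 -0.981
outer loop
vertex 0.752 0.839 0.614
vertex 1.241 0.611 0.605
vertex 0.76 0.378 0.528
endloop
endfacet
facet normal -0.971 -0.060 0.230
outer loop
vertex 0.752 0.839 0.614
vertex 0.76 0.378 0.528
vertex 1.139 0.329 2.115
endloop
endfacet
facet normal 0.068 0.184 -0.981
outer loop
vertex 0.76 0.378 0.528
vertex 1.241 0.611 0.605
vertex 1.131 0.093 0.5
endloop
endfacet
facet normal -0.599 -0.792 0.119
outer loop
vertex 0.76 0.378 0.528
vertex 1.131 0.093 0.5
vertex 1.139 0.329 2.115
endloop
endfacet
facet normal 0.067 0.184 -0.981
outer loop
vertex 1.131 0.093 0.5
vertex 1.241 0.611 0.605
vertex 1.585 0.198 0.551
endloop
endfacet
facet normal 0.208 -0.968 0.140
outer loop
vertex 1.131 0.093 0.5
vertex 1.585 0.198 0.551
vertex 1.139 0.329 2.115
endloop
endfacet
facet normal 0.066 0.183 -0.981
outer loop
vertex 1.585 0.198 0.551
vertex 1.241 0.611 0.605
vertex 1.78 0.614 0.642
endloop
endfacet
facet normal 0.845 -0.457 0.279
outer loop
vertex 1.585 0.198 0.551
vertex 1.78 0.614 0.642
vertex 1.139 0.329 2.115
endloop
endfacet

endsolid


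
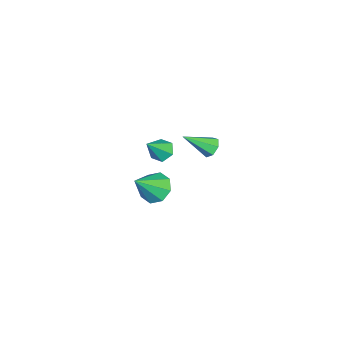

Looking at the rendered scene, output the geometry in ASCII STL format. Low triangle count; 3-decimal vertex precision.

solid 
facet normal -0.484 0.480 -0.732
outer loop
vertex 0.56 -1.013 -4.206
vertex -0.147 -0.826 -3.616
vertex 0.65 -0.391 -3.857
endloop
endfacet
facet normal 0.988 -0.066 -0.137
outer loop
vertex 0.56 -1.013 -4.206
vertex 0.65 -0.391 -3.857
vertex 0.787 -1.754 -2.204
endloop
endfacet
facet normal -0.484 0.481 -0.732
outer loop
vertex 0.65 -0.391 -3.857
vertex -0.147 -0.826 -3.616
vertex 0.273 -0.023 -3.366
endloop
endfacet
facet normal 0.838 0.453 0.304
outer loop
vertex 0.65 -0.391 -3.857
vertex 0.273 -0.023 -3.366
vertex 0.787 -1.754 -2.204
endloop
endfacet
facet normal -0.484 0.481 -0.731
outer loop
vertex 0.273 -0.023 -3.366
vertex -0.147 -0.826 -3.616
vertex -0.35 -0.127 -3.022
endloop
endfacet
facet normal 0.312 0.592 0.743
outer loop
vertex 0.273 -0.023 -3.366
vertex -0.35 -0.127 -3.022
vertex 0.787 -1.754 -2.204
endloop
endfacet
facet normal -0.484 0.481 -0.731
outer loop
vertex -0.35 -0.127 -3.022
vertex -0.147 -0.826 -3.616
vertex -0.854 -0.64 -3.026
endloop
endfacet
facet normal -0.280 0.268 0.922
outer loop
vertex -0.35 -0.127 -3.022
vertex -0.854 -0.64 -3.026
vertex 0.787 -1.754 -2.204
endloop
endfacet
facet normal -0.484 0.480 -0.731
outer loop
vertex -0.854 -0.64 -3.026
vertex -0.147 -0.826 -3.616
vertex -0.944 -1.262 -3.375
endloop
endfacet
facet normal -0.592 -0.328 0.737
outer loop
vertex -0.854 -0.64 -3.026
vertex -0.944 -1.262 -3.375
vertex 0.787 -1.754 -2.204
endloop
endfacet
facet normal -0.484 0.480 -0.732
outer loop
vertex -0.944 -1.262 -3.375
vertex -0.147 -0.826 -3.616
vertex -0.567 -1.629 -3.865
endloop
endfacet
facet normal -0.441 -0.848 0.296
outer loop
vertex -0.944 -1.262 -3.375
vertex -0.567 -1.629 -3.865
vertex 0.787 -1.754 -2.204
endloop
endfacet
facet normal -0.484 0.480 -0.731
outer loop
vertex -0.567 -1.629 -3.865
vertex -0.147 -0.826 -3.616
vertex 0.056 -1.526 -4.21
endloop
endfacet
facet normal 0.084 -0.986 -0.143
outer loop
vertex -0.567 -1.629 -3.865
vertex 0.056 -1.526 -4.21
vertex 0.787 -1.754 -2.204
endloop
endfacet
facet normal -0.483 0.481 -0.732
outer loop
vertex 0.056 -1.526 -4.21
vertex -0.147 -0.826 -3.616
vertex 0.56 -1.013 -4.206
endloop
endfacet
facet normal 0.677 -0.662 -0.322
outer loop
vertex 0.056 -1.526 -4.21
vertex 0.56 -1.013 -4.206
vertex 0.787 -1.754 -2.204
endloop
endfacet
facet normal -0.506 0.405 -0.762
outer loop
vertex 3.767 -0.089 2.316
vertex 3.211 -0.168 2.643
vertex 3.551 0.382 2.71
endloop
endfacet
facet normal 0.922 0.386 0.044
outer loop
vertex 3.767 -0.089 2.316
vertex 3.551 0.382 2.71
vertex 3.989 -0.792 3.817
endloop
endfacet
facet normal -0.506 0.406 -0.761
outer loop
vertex 3.551 0.382 2.71
vertex 3.211 -0.168 2.643
vertex 2.995 0.302 3.037
endloop
endfacet
facet normal 0.277 0.712 0.645
outer loop
vertex 3.551 0.382 2.71
vertex 2.995 0.302 3.037
vertex 3.989 -0.792 3.817
endloop
endfacet
facet normal -0.505 0.406 -0.761
outer loop
vertex 2.995 0.302 3.037
vertex 3.211 -0.168 2.643
vertex 2.654 -0.248 2.97
endloop
endfacet
facet normal -0.471 0.187 0.862
outer loop
vertex 2.995 0.302 3.037
vertex 2.654 -0.248 2.97
vertex 3.989 -0.792 3.817
endloop
endfacet
facet normal -0.505 0.405 -0.762
outer loop
vertex 2.654 -0.248 2.97
vertex 3.211 -0.168 2.643
vertex 2.87 -0.718 2.577
endloop
endfacet
facet normal -0.574 -0.664 0.479
outer loop
vertex 2.654 -0.248 2.97
vertex 2.87 -0.718 2.577
vertex 3.989 -0.792 3.817
endloop
endfacet
facet normal -0.505 0.405 -0.762
outer loop
vertex 2.87 -0.718 2.577
vertex 3.211 -0.168 2.643
vertex 3.427 -0.639 2.25
endloop
endfacet
facet normal 0.069 -0.990 -0.121
outer loop
vertex 2.87 -0.718 2.577
vertex 3.427 -0.639 2.25
vertex 3.989 -0.792 3.817
endloop
endfacet
facet normal -0.506 0.404 -0.762
outer loop
vertex 3.427 -0.639 2.25
vertex 3.211 -0.168 2.643
vertex 3.767 -0.089 2.316
endloop
endfacet
facet normal 0.818 -0.465 -0.339
outer loop
vertex 3.427 -0.639 2.25
vertex 3.767 -0.089 2.316
vertex 3.989 -0.792 3.817
endloop
endfacet
facet normal -0.189 0.779 -0.597
outer loop
vertex 3.173 2.455 3.097
vertex 2.861 2.105 2.739
vertex 2.674 2.416 3.204
endloop
endfacet
facet normal 0.169 0.357 0.919
outer loop
vertex 3.173 2.455 3.097
vertex 2.674 2.416 3.204
vertex 3.179 0.795 3.741
endloop
endfacet
facet normal -0.189 0.780 -0.597
outer loop
vertex 2.674 2.416 3.204
vertex 2.861 2.105 2.739
vertex 2.315 2.143 2.961
endloop
endfacet
facet normal -0.599 0.078 0.797
outer loop
vertex 2.674 2.416 3.204
vertex 2.315 2.143 2.961
vertex 3.179 0.795 3.741
endloop
endfacet
facet normal -0.189 0.779 -0.598
outer loop
vertex 2.315 2.143 2.961
vertex 2.861 2.105 2.739
vertex 2.368 1.841 2.551
endloop
endfacet
facet normal -0.874 -0.439 0.210
outer loop
vertex 2.315 2.143 2.961
vertex 2.368 1.841 2.551
vertex 3.179 0.795 3.741
endloop
endfacet
facet normal -0.190 0.780 -0.597
outer loop
vertex 2.368 1.841 2.551
vertex 2.861 2.105 2.739
vertex 2.791 1.738 2.282
endloop
endfacet
facet normal -0.448 -0.800 -0.398
outer loop
vertex 2.368 1.841 2.551
vertex 2.791 1.738 2.282
vertex 3.179 0.795 3.741
endloop
endfacet
facet normal -0.191 0.779 -0.597
outer loop
vertex 2.791 1.738 2.282
vertex 2.861 2.105 2.739
vertex 3.267 1.912 2.357
endloop
endfacet
facet normal 0.360 -0.737 -0.572
outer loop
vertex 2.791 1.738 2.282
vertex 3.267 1.912 2.357
vertex 3.179 0.795 3.741
endloop
endfacet
facet normal -0.190 0.780 -0.596
outer loop
vertex 3.267 1.912 2.357
vertex 2.861 2.105 2.739
vertex 3.437 2.231 2.72
endloop
endfacet
facet normal 0.938 -0.296 -0.179
outer loop
vertex 3.267 1.912 2.357
vertex 3.437 2.231 2.72
vertex 3.179 0.795 3.741
endloop
endfacet
facet normal -0.190 0.780 -0.597
outer loop
vertex 3.437 2.231 2.72
vertex 2.861 2.105 2.739
vertex 3.173 2.455 3.097
endloop
endfacet
facet normal 0.854 0.191 0.484
outer loop
vertex 3.437 2.231 2.72
vertex 3.173 2.455 3.097
vertex 3.179 0.795 3.741
endloop
endfacet

endsolid


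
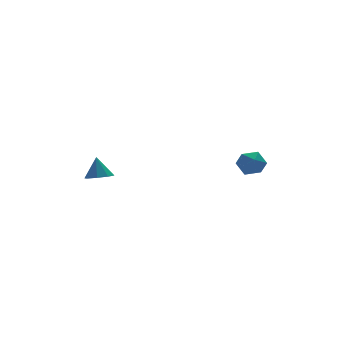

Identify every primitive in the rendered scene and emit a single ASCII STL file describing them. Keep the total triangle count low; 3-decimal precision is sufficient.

solid 
facet normal -0.912 0.297 0.283
outer loop
vertex 1.688 -1.758 3.142
vertex 1.489 -2.469 3.248
vertex 1.79 -2.078 3.808
endloop
endfacet
facet normal -0.421 0.791 0.444
outer loop
vertex 1.688 -1.758 3.142
vertex 1.79 -2.078 3.808
vertex 2.319 -1.636 3.522
endloop
endfacet
facet normal -0.094 0.983 -0.159
outer loop
vertex 1.688 -1.758 3.142
vertex 2.319 -1.636 3.522
vertex 2.344 -1.753 2.785
endloop
endfacet
facet normal -0.383 0.609 -0.695
outer loop
vertex 1.688 -1.758 3.142
vertex 2.344 -1.753 2.785
vertex 1.831 -2.268 2.616
endloop
endfacet
facet normal -0.888 0.186 -0.421
outer loop
vertex 1.688 -1.758 3.142
vertex 1.831 -2.268 2.616
vertex 1.489 -2.469 3.248
endloop
endfacet
facet normal 0.064 0.487 0.871
outer loop
vertex 2.319 -1.636 3.522
vertex 1.79 -2.078 3.808
vertex 2.509 -2.272 3.864
endloop
endfacet
facet normal -0.731 -0.309 0.609
outer loop
vertex 1.79 -2.078 3.808
vertex 1.489 -2.469 3.248
vertex 1.996 -2.787 3.695
endloop
endfacet
facet normal -0.691 -0.491 -0.530
outer loop
vertex 1.489 -2.469 3.248
vertex 1.831 -2.268 2.616
vertex 2.021 -2.904 2.958
endloop
endfacet
facet normal 0.128 0.192 -0.973
outer loop
vertex 1.831 -2.268 2.616
vertex 2.344 -1.753 2.785
vertex 2.55 -2.462 2.672
endloop
endfacet
facet normal 0.594 0.797 -0.106
outer loop
vertex 2.344 -1.753 2.785
vertex 2.319 -1.636 3.522
vertex 2.851 -2.071 3.232
endloop
endfacet
facet normal 0.383 -0.609 0.695
outer loop
vertex 2.652 -2.782 3.338
vertex 2.509 -2.272 3.864
vertex 1.996 -2.787 3.695
endloop
endfacet
facet normal 0.094 -0.983 0.159
outer loop
vertex 2.652 -2.782 3.338
vertex 1.996 -2.787 3.695
vertex 2.021 -2.904 2.958
endloop
endfacet
facet normal 0.421 -0.791 -0.444
outer loop
vertex 2.652 -2.782 3.338
vertex 2.021 -2.904 2.958
vertex 2.55 -2.462 2.672
endloop
endfacet
facet normal 0.912 -0.297 -0.283
outer loop
vertex 2.652 -2.782 3.338
vertex 2.55 -2.462 2.672
vertex 2.851 -2.071 3.232
endloop
endfacet
facet normal 0.888 -0.186 0.421
outer loop
vertex 2.652 -2.782 3.338
vertex 2.851 -2.071 3.232
vertex 2.509 -2.272 3.864
endloop
endfacet
facet normal -0.128 -0.192 0.973
outer loop
vertex 1.996 -2.787 3.695
vertex 2.509 -2.272 3.864
vertex 1.79 -2.078 3.808
endloop
endfacet
facet normal -0.594 -0.797 0.106
outer loop
vertex 2.021 -2.904 2.958
vertex 1.996 -2.787 3.695
vertex 1.489 -2.469 3.248
endloop
endfacet
facet normal -0.064 -0.487 -0.871
outer loop
vertex 2.55 -2.462 2.672
vertex 2.021 -2.904 2.958
vertex 1.831 -2.268 2.616
endloop
endfacet
facet normal 0.731 0.309 -0.609
outer loop
vertex 2.851 -2.071 3.232
vertex 2.55 -2.462 2.672
vertex 2.344 -1.753 2.785
endloop
endfacet
facet normal 0.691 0.491 0.530
outer loop
vertex 2.509 -2.272 3.864
vertex 2.851 -2.071 3.232
vertex 2.319 -1.636 3.522
endloop
endfacet
facet normal -0.072 -0.379 -0.923
outer loop
vertex -3.44 1.104 2.396
vertex -3.81 0.609 2.628
vertex -3.934 1.212 2.39
endloop
endfacet
facet normal 0.211 0.972 0.105
outer loop
vertex -3.44 1.104 2.396
vertex -3.934 1.212 2.39
vertex -3.73 1.031 3.652
endloop
endfacet
facet normal -0.073 -0.379 -0.922
outer loop
vertex -3.934 1.212 2.39
vertex -3.81 0.609 2.628
vertex -4.355 0.967 2.524
endloop
endfacet
facet normal -0.445 0.873 0.197
outer loop
vertex -3.934 1.212 2.39
vertex -4.355 0.967 2.524
vertex -3.73 1.031 3.652
endloop
endfacet
facet normal -0.073 -0.380 -0.922
outer loop
vertex -4.355 0.967 2.524
vertex -3.81 0.609 2.628
vertex -4.457 0.513 2.719
endloop
endfacet
facet normal -0.821 0.371 0.434
outer loop
vertex -4.355 0.967 2.524
vertex -4.457 0.513 2.719
vertex -3.73 1.031 3.652
endloop
endfacet
facet normal -0.073 -0.380 -0.922
outer loop
vertex -4.457 0.513 2.719
vertex -3.81 0.609 2.628
vertex -4.18 0.115 2.861
endloop
endfacet
facet normal -0.695 -0.243 0.676
outer loop
vertex -4.457 0.513 2.719
vertex -4.18 0.115 2.861
vertex -3.73 1.031 3.652
endloop
endfacet
facet normal -0.074 -0.380 -0.922
outer loop
vertex -4.18 0.115 2.861
vertex -3.81 0.609 2.628
vertex -3.687 0.007 2.866
endloop
endfacet
facet normal -0.141 -0.607 0.782
outer loop
vertex -4.18 0.115 2.861
vertex -3.687 0.007 2.866
vertex -3.73 1.031 3.652
endloop
endfacet
facet normal -0.071 -0.379 -0.923
outer loop
vertex -3.687 0.007 2.866
vertex -3.81 0.609 2.628
vertex -3.266 0.252 2.733
endloop
endfacet
facet normal 0.514 -0.509 0.691
outer loop
vertex -3.687 0.007 2.866
vertex -3.266 0.252 2.733
vertex -3.73 1.031 3.652
endloop
endfacet
facet normal -0.071 -0.380 -0.922
outer loop
vertex -3.266 0.252 2.733
vertex -3.81 0.609 2.628
vertex -3.164 0.706 2.538
endloop
endfacet
facet normal 0.891 -0.005 0.454
outer loop
vertex -3.266 0.252 2.733
vertex -3.164 0.706 2.538
vertex -3.73 1.031 3.652
endloop
endfacet
facet normal -0.072 -0.379 -0.923
outer loop
vertex -3.164 0.706 2.538
vertex -3.81 0.609 2.628
vertex -3.44 1.104 2.396
endloop
endfacet
facet normal 0.766 0.607 0.212
outer loop
vertex -3.164 0.706 2.538
vertex -3.44 1.104 2.396
vertex -3.73 1.031 3.652
endloop
endfacet

endsolid


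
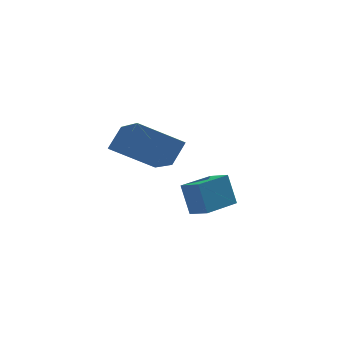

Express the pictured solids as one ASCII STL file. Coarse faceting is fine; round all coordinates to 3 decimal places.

solid 
facet normal -0.864 0.027 0.503
outer loop
vertex -1.508 -4.418 5.352
vertex -1.911 -2.495 4.555
vertex -2.054 -4.909 4.441
endloop
endfacet
facet normal 0.189 -0.907 0.375
outer loop
vertex -0.309 -4.965 3.425
vertex -1.508 -4.418 5.352
vertex -2.054 -4.909 4.441
endloop
endfacet
facet normal -0.864 0.027 0.503
outer loop
vertex -2.054 -4.909 4.441
vertex -1.911 -2.495 4.555
vertex -2.457 -2.987 3.644
endloop
endfacet
facet normal -0.467 -0.421 -0.778
outer loop
vertex -2.457 -2.987 3.644
vertex -0.309 -4.965 3.425
vertex -2.054 -4.909 4.441
endloop
endfacet
facet normal 0.467 0.420 0.778
outer loop
vertex -1.508 -4.418 5.352
vertex -0.166 -2.551 3.539
vertex -1.911 -2.495 4.555
endloop
endfacet
facet normal 0.190 -0.907 0.376
outer loop
vertex 0.237 -4.473 4.336
vertex -1.508 -4.418 5.352
vertex -0.309 -4.965 3.425
endloop
endfacet
facet normal 0.466 0.421 0.778
outer loop
vertex 0.237 -4.473 4.336
vertex -0.166 -2.551 3.539
vertex -1.508 -4.418 5.352
endloop
endfacet
facet normal -0.190 0.907 -0.376
outer loop
vertex -1.911 -2.495 4.555
vertex -0.166 -2.551 3.539
vertex -2.457 -2.987 3.644
endloop
endfacet
facet normal -0.466 -0.420 -0.778
outer loop
vertex -0.712 -3.042 2.628
vertex -0.309 -4.965 3.425
vertex -2.457 -2.987 3.644
endloop
endfacet
facet normal -0.190 0.907 -0.375
outer loop
vertex -2.457 -2.987 3.644
vertex -0.166 -2.551 3.539
vertex -0.712 -3.042 2.628
endloop
endfacet
facet normal 0.864 -0.027 -0.503
outer loop
vertex -0.712 -3.042 2.628
vertex 0.237 -4.473 4.336
vertex -0.309 -4.965 3.425
endloop
endfacet
facet normal 0.864 -0.027 -0.503
outer loop
vertex -0.166 -2.551 3.539
vertex 0.237 -4.473 4.336
vertex -0.712 -3.042 2.628
endloop
endfacet
facet normal -0.610 0.733 -0.300
outer loop
vertex 0.646 0.2 0.435
vertex 1.981 1.33 0.484
vertex 0.967 -0.119 -0.995
endloop
endfacet
facet normal -0.763 -0.646 -0.027
outer loop
vertex 1.559 -0.83 -0.704
vertex 0.646 0.2 0.435
vertex 0.967 -0.119 -0.995
endloop
endfacet
facet normal -0.610 0.733 -0.300
outer loop
vertex 0.967 -0.119 -0.995
vertex 1.981 1.33 0.484
vertex 2.302 1.012 -0.947
endloop
endfacet
facet normal 0.214 -0.212 -0.954
outer loop
vertex 2.302 1.012 -0.947
vertex 1.559 -0.83 -0.704
vertex 0.967 -0.119 -0.995
endloop
endfacet
facet normal -0.214 0.212 0.954
outer loop
vertex 0.646 0.2 0.435
vertex 2.573 0.619 0.775
vertex 1.981 1.33 0.484
endloop
endfacet
facet normal -0.763 -0.646 -0.028
outer loop
vertex 1.238 -0.512 0.727
vertex 0.646 0.2 0.435
vertex 1.559 -0.83 -0.704
endloop
endfacet
facet normal -0.214 0.213 0.953
outer loop
vertex 1.238 -0.512 0.727
vertex 2.573 0.619 0.775
vertex 0.646 0.2 0.435
endloop
endfacet
facet normal 0.763 0.646 0.027
outer loop
vertex 1.981 1.33 0.484
vertex 2.573 0.619 0.775
vertex 2.302 1.012 -0.947
endloop
endfacet
facet normal 0.215 -0.212 -0.953
outer loop
vertex 2.894 0.3 -0.655
vertex 1.559 -0.83 -0.704
vertex 2.302 1.012 -0.947
endloop
endfacet
facet normal 0.763 0.646 0.027
outer loop
vertex 2.302 1.012 -0.947
vertex 2.573 0.619 0.775
vertex 2.894 0.3 -0.655
endloop
endfacet
facet normal 0.610 -0.734 0.300
outer loop
vertex 2.894 0.3 -0.655
vertex 1.238 -0.512 0.727
vertex 1.559 -0.83 -0.704
endloop
endfacet
facet normal 0.610 -0.733 0.301
outer loop
vertex 2.573 0.619 0.775
vertex 1.238 -0.512 0.727
vertex 2.894 0.3 -0.655
endloop
endfacet

endsolid


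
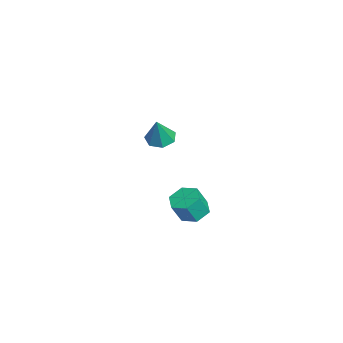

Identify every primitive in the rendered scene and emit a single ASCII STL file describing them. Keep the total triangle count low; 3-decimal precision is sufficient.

solid 
facet normal -0.371 0.161 -0.915
outer loop
vertex -2.647 -1.83 2.664
vertex -3.187 -2.544 2.757
vertex -3.349 -1.685 2.974
endloop
endfacet
facet normal 0.364 0.820 0.441
outer loop
vertex -2.647 -1.83 2.664
vertex -3.349 -1.685 2.974
vertex -2.513 -2.836 4.423
endloop
endfacet
facet normal -0.370 0.161 -0.915
outer loop
vertex -3.349 -1.685 2.974
vertex -3.187 -2.544 2.757
vertex -3.929 -2.187 3.12
endloop
endfacet
facet normal -0.359 0.619 0.699
outer loop
vertex -3.349 -1.685 2.974
vertex -3.929 -2.187 3.12
vertex -2.513 -2.836 4.423
endloop
endfacet
facet normal -0.371 0.160 -0.915
outer loop
vertex -3.929 -2.187 3.12
vertex -3.187 -2.544 2.757
vertex -3.951 -2.958 2.994
endloop
endfacet
facet normal -0.698 -0.096 0.710
outer loop
vertex -3.929 -2.187 3.12
vertex -3.951 -2.958 2.994
vertex -2.513 -2.836 4.423
endloop
endfacet
facet normal -0.371 0.161 -0.915
outer loop
vertex -3.951 -2.958 2.994
vertex -3.187 -2.544 2.757
vertex -3.397 -3.416 2.689
endloop
endfacet
facet normal -0.397 -0.791 0.467
outer loop
vertex -3.951 -2.958 2.994
vertex -3.397 -3.416 2.689
vertex -2.513 -2.836 4.423
endloop
endfacet
facet normal -0.370 0.160 -0.915
outer loop
vertex -3.397 -3.416 2.689
vertex -3.187 -2.544 2.757
vertex -2.685 -3.218 2.436
endloop
endfacet
facet normal 0.315 -0.937 0.153
outer loop
vertex -3.397 -3.416 2.689
vertex -2.685 -3.218 2.436
vertex -2.513 -2.836 4.423
endloop
endfacet
facet normal -0.370 0.161 -0.915
outer loop
vertex -2.685 -3.218 2.436
vertex -3.187 -2.544 2.757
vertex -2.351 -2.512 2.425
endloop
endfacet
facet normal 0.904 -0.428 0.004
outer loop
vertex -2.685 -3.218 2.436
vertex -2.351 -2.512 2.425
vertex -2.513 -2.836 4.423
endloop
endfacet
facet normal -0.370 0.160 -0.915
outer loop
vertex -2.351 -2.512 2.425
vertex -3.187 -2.544 2.757
vertex -2.647 -1.83 2.664
endloop
endfacet
facet normal 0.925 0.355 0.133
outer loop
vertex -2.351 -2.512 2.425
vertex -2.647 -1.83 2.664
vertex -2.513 -2.836 4.423
endloop
endfacet
facet normal -0.209 0.403 -0.891
outer loop
vertex 4.679 -1.561 1.155
vertex 3.792 -1.574 1.357
vertex 4.295 -0.846 1.568
endloop
endfacet
facet normal 0.882 0.471 0.006
outer loop
vertex 4.679 -1.561 1.155
vertex 4.295 -0.846 1.568
vertex 4.976 -2.133 2.421
endloop
endfacet
facet normal 0.882 0.471 0.006
outer loop
vertex 4.976 -2.133 2.421
vertex 4.295 -0.846 1.568
vertex 4.592 -1.418 2.834
endloop
endfacet
facet normal 0.209 -0.403 0.891
outer loop
vertex 4.976 -2.133 2.421
vertex 4.592 -1.418 2.834
vertex 4.088 -2.146 2.623
endloop
endfacet
facet normal -0.209 0.403 -0.891
outer loop
vertex 4.295 -0.846 1.568
vertex 3.792 -1.574 1.357
vertex 3.408 -0.859 1.77
endloop
endfacet
facet normal 0.077 0.915 0.396
outer loop
vertex 4.295 -0.846 1.568
vertex 3.408 -0.859 1.77
vertex 4.592 -1.418 2.834
endloop
endfacet
facet normal 0.077 0.915 0.396
outer loop
vertex 4.592 -1.418 2.834
vertex 3.408 -0.859 1.77
vertex 3.705 -1.431 3.036
endloop
endfacet
facet normal 0.209 -0.403 0.891
outer loop
vertex 4.592 -1.418 2.834
vertex 3.705 -1.431 3.036
vertex 4.088 -2.146 2.623
endloop
endfacet
facet normal -0.209 0.403 -0.891
outer loop
vertex 3.408 -0.859 1.77
vertex 3.792 -1.574 1.357
vertex 2.904 -1.587 1.559
endloop
endfacet
facet normal -0.806 0.445 0.390
outer loop
vertex 3.408 -0.859 1.77
vertex 2.904 -1.587 1.559
vertex 3.705 -1.431 3.036
endloop
endfacet
facet normal -0.806 0.445 0.390
outer loop
vertex 3.705 -1.431 3.036
vertex 2.904 -1.587 1.559
vertex 3.201 -2.159 2.825
endloop
endfacet
facet normal 0.209 -0.403 0.891
outer loop
vertex 3.705 -1.431 3.036
vertex 3.201 -2.159 2.825
vertex 4.088 -2.146 2.623
endloop
endfacet
facet normal -0.209 0.403 -0.891
outer loop
vertex 2.904 -1.587 1.559
vertex 3.792 -1.574 1.357
vertex 3.288 -2.302 1.146
endloop
endfacet
facet normal -0.882 -0.471 -0.006
outer loop
vertex 2.904 -1.587 1.559
vertex 3.288 -2.302 1.146
vertex 3.201 -2.159 2.825
endloop
endfacet
facet normal -0.882 -0.471 -0.006
outer loop
vertex 3.201 -2.159 2.825
vertex 3.288 -2.302 1.146
vertex 3.585 -2.874 2.412
endloop
endfacet
facet normal 0.209 -0.403 0.891
outer loop
vertex 3.201 -2.159 2.825
vertex 3.585 -2.874 2.412
vertex 4.088 -2.146 2.623
endloop
endfacet
facet normal -0.209 0.403 -0.891
outer loop
vertex 3.288 -2.302 1.146
vertex 3.792 -1.574 1.357
vertex 4.175 -2.289 0.944
endloop
endfacet
facet normal -0.077 -0.915 -0.396
outer loop
vertex 3.288 -2.302 1.146
vertex 4.175 -2.289 0.944
vertex 3.585 -2.874 2.412
endloop
endfacet
facet normal -0.077 -0.915 -0.396
outer loop
vertex 3.585 -2.874 2.412
vertex 4.175 -2.289 0.944
vertex 4.472 -2.861 2.21
endloop
endfacet
facet normal 0.209 -0.403 0.891
outer loop
vertex 3.585 -2.874 2.412
vertex 4.472 -2.861 2.21
vertex 4.088 -2.146 2.623
endloop
endfacet
facet normal -0.209 0.403 -0.891
outer loop
vertex 4.175 -2.289 0.944
vertex 3.792 -1.574 1.357
vertex 4.679 -1.561 1.155
endloop
endfacet
facet normal 0.806 -0.445 -0.390
outer loop
vertex 4.175 -2.289 0.944
vertex 4.679 -1.561 1.155
vertex 4.472 -2.861 2.21
endloop
endfacet
facet normal 0.806 -0.445 -0.390
outer loop
vertex 4.472 -2.861 2.21
vertex 4.679 -1.561 1.155
vertex 4.976 -2.133 2.421
endloop
endfacet
facet normal 0.209 -0.403 0.891
outer loop
vertex 4.472 -2.861 2.21
vertex 4.976 -2.133 2.421
vertex 4.088 -2.146 2.623
endloop
endfacet

endsolid


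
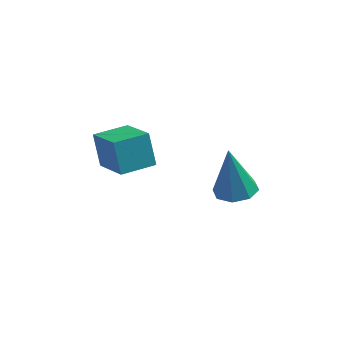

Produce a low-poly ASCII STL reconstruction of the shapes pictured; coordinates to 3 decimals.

solid 
facet normal -0.460 0.724 -0.515
outer loop
vertex -4.924 0.403 2.548
vertex -3.717 1.108 2.46
vertex -4.625 -0.258 1.351
endloop
endfacet
facet normal -0.862 -0.503 0.062
outer loop
vertex -3.743 -1.648 2.34
vertex -4.924 0.403 2.548
vertex -4.625 -0.258 1.351
endloop
endfacet
facet normal -0.460 0.724 -0.515
outer loop
vertex -4.625 -0.258 1.351
vertex -3.717 1.108 2.46
vertex -3.418 0.446 1.263
endloop
endfacet
facet normal 0.213 -0.473 -0.855
outer loop
vertex -3.418 0.446 1.263
vertex -3.743 -1.648 2.34
vertex -4.625 -0.258 1.351
endloop
endfacet
facet normal -0.214 0.473 0.855
outer loop
vertex -4.924 0.403 2.548
vertex -2.835 -0.282 3.449
vertex -3.717 1.108 2.46
endloop
endfacet
facet normal -0.862 -0.503 0.063
outer loop
vertex -4.042 -0.986 3.537
vertex -4.924 0.403 2.548
vertex -3.743 -1.648 2.34
endloop
endfacet
facet normal -0.214 0.473 0.855
outer loop
vertex -4.042 -0.986 3.537
vertex -2.835 -0.282 3.449
vertex -4.924 0.403 2.548
endloop
endfacet
facet normal 0.862 0.503 -0.063
outer loop
vertex -3.717 1.108 2.46
vertex -2.835 -0.282 3.449
vertex -3.418 0.446 1.263
endloop
endfacet
facet normal 0.214 -0.473 -0.855
outer loop
vertex -2.536 -0.943 2.252
vertex -3.743 -1.648 2.34
vertex -3.418 0.446 1.263
endloop
endfacet
facet normal 0.862 0.503 -0.062
outer loop
vertex -3.418 0.446 1.263
vertex -2.835 -0.282 3.449
vertex -2.536 -0.943 2.252
endloop
endfacet
facet normal 0.460 -0.723 0.515
outer loop
vertex -2.536 -0.943 2.252
vertex -4.042 -0.986 3.537
vertex -3.743 -1.648 2.34
endloop
endfacet
facet normal 0.460 -0.724 0.515
outer loop
vertex -2.835 -0.282 3.449
vertex -4.042 -0.986 3.537
vertex -2.536 -0.943 2.252
endloop
endfacet
facet normal 0.151 -0.185 -0.971
outer loop
vertex 0.86 -0.178 -0.524
vertex 0.331 0.493 -0.734
vertex 1.193 0.404 -0.583
endloop
endfacet
facet normal 0.746 -0.370 0.554
outer loop
vertex 0.86 -0.178 -0.524
vertex 1.193 0.404 -0.583
vertex 0.009 0.887 1.334
endloop
endfacet
facet normal 0.151 -0.185 -0.971
outer loop
vertex 1.193 0.404 -0.583
vertex 0.331 0.493 -0.734
vertex 1.021 1.039 -0.731
endloop
endfacet
facet normal 0.838 0.328 0.435
outer loop
vertex 1.193 0.404 -0.583
vertex 1.021 1.039 -0.731
vertex 0.009 0.887 1.334
endloop
endfacet
facet normal 0.150 -0.185 -0.971
outer loop
vertex 1.021 1.039 -0.731
vertex 0.331 0.493 -0.734
vertex 0.445 1.353 -0.88
endloop
endfacet
facet normal 0.408 0.874 0.264
outer loop
vertex 1.021 1.039 -0.731
vertex 0.445 1.353 -0.88
vertex 0.009 0.887 1.334
endloop
endfacet
facet normal 0.151 -0.185 -0.971
outer loop
vertex 0.445 1.353 -0.88
vertex 0.331 0.493 -0.734
vertex -0.198 1.164 -0.944
endloop
endfacet
facet normal -0.292 0.946 0.142
outer loop
vertex 0.445 1.353 -0.88
vertex -0.198 1.164 -0.944
vertex 0.009 0.887 1.334
endloop
endfacet
facet normal 0.151 -0.185 -0.971
outer loop
vertex -0.198 1.164 -0.944
vertex 0.331 0.493 -0.734
vertex -0.532 0.582 -0.885
endloop
endfacet
facet normal -0.853 0.503 0.139
outer loop
vertex -0.198 1.164 -0.944
vertex -0.532 0.582 -0.885
vertex 0.009 0.887 1.334
endloop
endfacet
facet normal 0.151 -0.184 -0.971
outer loop
vertex -0.532 0.582 -0.885
vertex 0.331 0.493 -0.734
vertex -0.36 -0.053 -0.738
endloop
endfacet
facet normal -0.946 -0.197 0.258
outer loop
vertex -0.532 0.582 -0.885
vertex -0.36 -0.053 -0.738
vertex 0.009 0.887 1.334
endloop
endfacet
facet normal 0.152 -0.185 -0.971
outer loop
vertex -0.36 -0.053 -0.738
vertex 0.331 0.493 -0.734
vertex 0.217 -0.367 -0.588
endloop
endfacet
facet normal -0.515 -0.742 0.428
outer loop
vertex -0.36 -0.053 -0.738
vertex 0.217 -0.367 -0.588
vertex 0.009 0.887 1.334
endloop
endfacet
facet normal 0.151 -0.185 -0.971
outer loop
vertex 0.217 -0.367 -0.588
vertex 0.331 0.493 -0.734
vertex 0.86 -0.178 -0.524
endloop
endfacet
facet normal 0.184 -0.814 0.551
outer loop
vertex 0.217 -0.367 -0.588
vertex 0.86 -0.178 -0.524
vertex 0.009 0.887 1.334
endloop
endfacet

endsolid


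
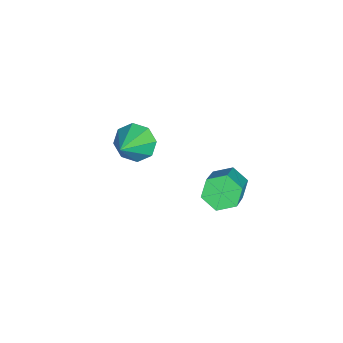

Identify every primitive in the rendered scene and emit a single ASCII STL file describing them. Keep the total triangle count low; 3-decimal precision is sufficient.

solid 
facet normal -0.777 0.052 -0.628
outer loop
vertex 1.733 3.231 -2.866
vertex 1.258 3.384 -2.266
vertex 1.606 3.969 -2.648
endloop
endfacet
facet normal 0.609 0.319 -0.726
outer loop
vertex 1.733 3.231 -2.866
vertex 1.606 3.969 -2.648
vertex 3.356 3.124 -1.553
endloop
endfacet
facet normal 0.609 0.319 -0.726
outer loop
vertex 3.356 3.124 -1.553
vertex 1.606 3.969 -2.648
vertex 3.229 3.862 -1.335
endloop
endfacet
facet normal 0.777 -0.052 0.628
outer loop
vertex 3.356 3.124 -1.553
vertex 3.229 3.862 -1.335
vertex 2.882 3.276 -0.954
endloop
endfacet
facet normal -0.777 0.052 -0.628
outer loop
vertex 1.606 3.969 -2.648
vertex 1.258 3.384 -2.266
vertex 1.131 4.121 -2.048
endloop
endfacet
facet normal 0.162 0.979 -0.120
outer loop
vertex 1.606 3.969 -2.648
vertex 1.131 4.121 -2.048
vertex 3.229 3.862 -1.335
endloop
endfacet
facet normal 0.162 0.979 -0.120
outer loop
vertex 3.229 3.862 -1.335
vertex 1.131 4.121 -2.048
vertex 2.754 4.014 -0.736
endloop
endfacet
facet normal 0.776 -0.051 0.628
outer loop
vertex 3.229 3.862 -1.335
vertex 2.754 4.014 -0.736
vertex 2.882 3.276 -0.954
endloop
endfacet
facet normal -0.777 0.052 -0.628
outer loop
vertex 1.131 4.121 -2.048
vertex 1.258 3.384 -2.266
vertex 0.784 3.536 -1.667
endloop
endfacet
facet normal -0.446 0.659 0.606
outer loop
vertex 1.131 4.121 -2.048
vertex 0.784 3.536 -1.667
vertex 2.754 4.014 -0.736
endloop
endfacet
facet normal -0.446 0.660 0.605
outer loop
vertex 2.754 4.014 -0.736
vertex 0.784 3.536 -1.667
vertex 2.407 3.429 -0.354
endloop
endfacet
facet normal 0.777 -0.051 0.628
outer loop
vertex 2.754 4.014 -0.736
vertex 2.407 3.429 -0.354
vertex 2.882 3.276 -0.954
endloop
endfacet
facet normal -0.777 0.052 -0.628
outer loop
vertex 0.784 3.536 -1.667
vertex 1.258 3.384 -2.266
vertex 0.911 2.798 -1.885
endloop
endfacet
facet normal -0.609 -0.319 0.726
outer loop
vertex 0.784 3.536 -1.667
vertex 0.911 2.798 -1.885
vertex 2.407 3.429 -0.354
endloop
endfacet
facet normal -0.609 -0.319 0.726
outer loop
vertex 2.407 3.429 -0.354
vertex 0.911 2.798 -1.885
vertex 2.534 2.691 -0.572
endloop
endfacet
facet normal 0.777 -0.052 0.628
outer loop
vertex 2.407 3.429 -0.354
vertex 2.534 2.691 -0.572
vertex 2.882 3.276 -0.954
endloop
endfacet
facet normal -0.776 0.051 -0.628
outer loop
vertex 0.911 2.798 -1.885
vertex 1.258 3.384 -2.266
vertex 1.386 2.646 -2.484
endloop
endfacet
facet normal -0.162 -0.979 0.120
outer loop
vertex 0.911 2.798 -1.885
vertex 1.386 2.646 -2.484
vertex 2.534 2.691 -0.572
endloop
endfacet
facet normal -0.162 -0.980 0.120
outer loop
vertex 2.534 2.691 -0.572
vertex 1.386 2.646 -2.484
vertex 3.009 2.539 -1.172
endloop
endfacet
facet normal 0.777 -0.052 0.628
outer loop
vertex 2.534 2.691 -0.572
vertex 3.009 2.539 -1.172
vertex 2.882 3.276 -0.954
endloop
endfacet
facet normal -0.777 0.051 -0.628
outer loop
vertex 1.386 2.646 -2.484
vertex 1.258 3.384 -2.266
vertex 1.733 3.231 -2.866
endloop
endfacet
facet normal 0.446 -0.660 -0.605
outer loop
vertex 1.386 2.646 -2.484
vertex 1.733 3.231 -2.866
vertex 3.009 2.539 -1.172
endloop
endfacet
facet normal 0.446 -0.659 -0.605
outer loop
vertex 3.009 2.539 -1.172
vertex 1.733 3.231 -2.866
vertex 3.356 3.124 -1.553
endloop
endfacet
facet normal 0.777 -0.052 0.628
outer loop
vertex 3.009 2.539 -1.172
vertex 3.356 3.124 -1.553
vertex 2.882 3.276 -0.954
endloop
endfacet
facet normal -0.803 0.235 -0.548
outer loop
vertex -1.998 0.165 -4.352
vertex -2.437 -0.56 -4.019
vertex -2.352 0.312 -3.77
endloop
endfacet
facet normal 0.634 0.748 0.196
outer loop
vertex -1.998 0.165 -4.352
vertex -2.352 0.312 -3.77
vertex -1.063 -0.96 -3.081
endloop
endfacet
facet normal -0.804 0.235 -0.547
outer loop
vertex -2.352 0.312 -3.77
vertex -2.437 -0.56 -4.019
vertex -2.755 -0.052 -3.334
endloop
endfacet
facet normal 0.229 0.633 0.740
outer loop
vertex -2.352 0.312 -3.77
vertex -2.755 -0.052 -3.334
vertex -1.063 -0.96 -3.081
endloop
endfacet
facet normal -0.803 0.235 -0.547
outer loop
vertex -2.755 -0.052 -3.334
vertex -2.437 -0.56 -4.019
vertex -2.972 -0.712 -3.299
endloop
endfacet
facet normal -0.102 0.086 0.991
outer loop
vertex -2.755 -0.052 -3.334
vertex -2.972 -0.712 -3.299
vertex -1.063 -0.96 -3.081
endloop
endfacet
facet normal -0.803 0.233 -0.548
outer loop
vertex -2.972 -0.712 -3.299
vertex -2.437 -0.56 -4.019
vertex -2.875 -1.284 -3.685
endloop
endfacet
facet normal -0.166 -0.571 0.804
outer loop
vertex -2.972 -0.712 -3.299
vertex -2.875 -1.284 -3.685
vertex -1.063 -0.96 -3.081
endloop
endfacet
facet normal -0.803 0.233 -0.548
outer loop
vertex -2.875 -1.284 -3.685
vertex -2.437 -0.56 -4.019
vertex -2.521 -1.431 -4.267
endloop
endfacet
facet normal 0.075 -0.955 0.287
outer loop
vertex -2.875 -1.284 -3.685
vertex -2.521 -1.431 -4.267
vertex -1.063 -0.96 -3.081
endloop
endfacet
facet normal -0.803 0.233 -0.548
outer loop
vertex -2.521 -1.431 -4.267
vertex -2.437 -0.56 -4.019
vertex -2.118 -1.068 -4.703
endloop
endfacet
facet normal 0.479 -0.839 -0.256
outer loop
vertex -2.521 -1.431 -4.267
vertex -2.118 -1.068 -4.703
vertex -1.063 -0.96 -3.081
endloop
endfacet
facet normal -0.803 0.234 -0.548
outer loop
vertex -2.118 -1.068 -4.703
vertex -2.437 -0.56 -4.019
vertex -1.901 -0.407 -4.738
endloop
endfacet
facet normal 0.810 -0.293 -0.508
outer loop
vertex -2.118 -1.068 -4.703
vertex -1.901 -0.407 -4.738
vertex -1.063 -0.96 -3.081
endloop
endfacet
facet normal -0.803 0.234 -0.549
outer loop
vertex -1.901 -0.407 -4.738
vertex -2.437 -0.56 -4.019
vertex -1.998 0.165 -4.352
endloop
endfacet
facet normal 0.874 0.365 -0.320
outer loop
vertex -1.901 -0.407 -4.738
vertex -1.998 0.165 -4.352
vertex -1.063 -0.96 -3.081
endloop
endfacet

endsolid


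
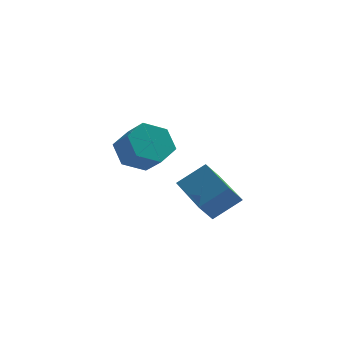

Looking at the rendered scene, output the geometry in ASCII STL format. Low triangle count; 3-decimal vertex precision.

solid 
facet normal -0.536 0.610 -0.584
outer loop
vertex 1.049 2.413 -4.047
vertex 0.676 2.847 -3.251
vertex 1.502 3.188 -3.654
endloop
endfacet
facet normal 0.706 -0.055 -0.706
outer loop
vertex 1.049 2.413 -4.047
vertex 1.502 3.188 -3.654
vertex 1.676 1.699 -3.365
endloop
endfacet
facet normal 0.706 -0.055 -0.706
outer loop
vertex 1.676 1.699 -3.365
vertex 1.502 3.188 -3.654
vertex 2.13 2.474 -2.971
endloop
endfacet
facet normal 0.536 -0.610 0.583
outer loop
vertex 1.676 1.699 -3.365
vertex 2.13 2.474 -2.971
vertex 1.304 2.133 -2.569
endloop
endfacet
facet normal -0.536 0.610 -0.583
outer loop
vertex 1.502 3.188 -3.654
vertex 0.676 2.847 -3.251
vertex 1.13 3.622 -2.858
endloop
endfacet
facet normal 0.754 0.657 -0.006
outer loop
vertex 1.502 3.188 -3.654
vertex 1.13 3.622 -2.858
vertex 2.13 2.474 -2.971
endloop
endfacet
facet normal 0.754 0.657 -0.005
outer loop
vertex 2.13 2.474 -2.971
vertex 1.13 3.622 -2.858
vertex 1.757 2.908 -2.175
endloop
endfacet
facet normal 0.536 -0.610 0.584
outer loop
vertex 2.13 2.474 -2.971
vertex 1.757 2.908 -2.175
vertex 1.304 2.133 -2.569
endloop
endfacet
facet normal -0.536 0.610 -0.583
outer loop
vertex 1.13 3.622 -2.858
vertex 0.676 2.847 -3.251
vertex 0.304 3.281 -2.455
endloop
endfacet
facet normal 0.048 0.712 0.700
outer loop
vertex 1.13 3.622 -2.858
vertex 0.304 3.281 -2.455
vertex 1.757 2.908 -2.175
endloop
endfacet
facet normal 0.048 0.711 0.701
outer loop
vertex 1.757 2.908 -2.175
vertex 0.304 3.281 -2.455
vertex 0.931 2.567 -1.773
endloop
endfacet
facet normal 0.536 -0.610 0.584
outer loop
vertex 1.757 2.908 -2.175
vertex 0.931 2.567 -1.773
vertex 1.304 2.133 -2.569
endloop
endfacet
facet normal -0.536 0.610 -0.583
outer loop
vertex 0.304 3.281 -2.455
vertex 0.676 2.847 -3.251
vertex -0.15 2.506 -2.849
endloop
endfacet
facet normal -0.706 0.055 0.706
outer loop
vertex 0.304 3.281 -2.455
vertex -0.15 2.506 -2.849
vertex 0.931 2.567 -1.773
endloop
endfacet
facet normal -0.706 0.055 0.706
outer loop
vertex 0.931 2.567 -1.773
vertex -0.15 2.506 -2.849
vertex 0.478 1.792 -2.166
endloop
endfacet
facet normal 0.536 -0.610 0.584
outer loop
vertex 0.931 2.567 -1.773
vertex 0.478 1.792 -2.166
vertex 1.304 2.133 -2.569
endloop
endfacet
facet normal -0.536 0.610 -0.584
outer loop
vertex -0.15 2.506 -2.849
vertex 0.676 2.847 -3.251
vertex 0.223 2.072 -3.645
endloop
endfacet
facet normal -0.753 -0.657 0.005
outer loop
vertex -0.15 2.506 -2.849
vertex 0.223 2.072 -3.645
vertex 0.478 1.792 -2.166
endloop
endfacet
facet normal -0.754 -0.657 0.006
outer loop
vertex 0.478 1.792 -2.166
vertex 0.223 2.072 -3.645
vertex 0.85 1.358 -2.962
endloop
endfacet
facet normal 0.536 -0.610 0.583
outer loop
vertex 0.478 1.792 -2.166
vertex 0.85 1.358 -2.962
vertex 1.304 2.133 -2.569
endloop
endfacet
facet normal -0.536 0.610 -0.584
outer loop
vertex 0.223 2.072 -3.645
vertex 0.676 2.847 -3.251
vertex 1.049 2.413 -4.047
endloop
endfacet
facet normal -0.047 -0.712 -0.701
outer loop
vertex 0.223 2.072 -3.645
vertex 1.049 2.413 -4.047
vertex 0.85 1.358 -2.962
endloop
endfacet
facet normal -0.048 -0.712 -0.701
outer loop
vertex 0.85 1.358 -2.962
vertex 1.049 2.413 -4.047
vertex 1.676 1.699 -3.365
endloop
endfacet
facet normal 0.536 -0.610 0.583
outer loop
vertex 0.85 1.358 -2.962
vertex 1.676 1.699 -3.365
vertex 1.304 2.133 -2.569
endloop
endfacet
facet normal -0.748 -0.244 -0.617
outer loop
vertex 3.368 -2.177 -4.006
vertex 2.435 -0.441 -3.562
vertex 3.792 -1.777 -4.679
endloop
endfacet
facet normal 0.462 -0.859 -0.220
outer loop
vertex 4.765 -1.459 -3.878
vertex 3.368 -2.177 -4.006
vertex 3.792 -1.777 -4.679
endloop
endfacet
facet normal -0.748 -0.244 -0.617
outer loop
vertex 3.792 -1.777 -4.679
vertex 2.435 -0.441 -3.562
vertex 2.859 -0.041 -4.235
endloop
endfacet
facet normal 0.476 0.449 -0.756
outer loop
vertex 2.859 -0.041 -4.235
vertex 4.765 -1.459 -3.878
vertex 3.792 -1.777 -4.679
endloop
endfacet
facet normal -0.476 -0.449 0.756
outer loop
vertex 3.368 -2.177 -4.006
vertex 3.408 -0.123 -2.761
vertex 2.435 -0.441 -3.562
endloop
endfacet
facet normal 0.462 -0.859 -0.220
outer loop
vertex 4.341 -1.859 -3.205
vertex 3.368 -2.177 -4.006
vertex 4.765 -1.459 -3.878
endloop
endfacet
facet normal -0.476 -0.449 0.756
outer loop
vertex 4.341 -1.859 -3.205
vertex 3.408 -0.123 -2.761
vertex 3.368 -2.177 -4.006
endloop
endfacet
facet normal -0.462 0.859 0.220
outer loop
vertex 2.435 -0.441 -3.562
vertex 3.408 -0.123 -2.761
vertex 2.859 -0.041 -4.235
endloop
endfacet
facet normal 0.476 0.449 -0.756
outer loop
vertex 3.832 0.277 -3.434
vertex 4.765 -1.459 -3.878
vertex 2.859 -0.041 -4.235
endloop
endfacet
facet normal -0.462 0.859 0.220
outer loop
vertex 2.859 -0.041 -4.235
vertex 3.408 -0.123 -2.761
vertex 3.832 0.277 -3.434
endloop
endfacet
facet normal 0.748 0.244 0.617
outer loop
vertex 3.832 0.277 -3.434
vertex 4.341 -1.859 -3.205
vertex 4.765 -1.459 -3.878
endloop
endfacet
facet normal 0.748 0.244 0.617
outer loop
vertex 3.408 -0.123 -2.761
vertex 4.341 -1.859 -3.205
vertex 3.832 0.277 -3.434
endloop
endfacet

endsolid


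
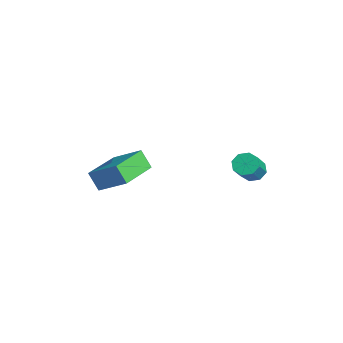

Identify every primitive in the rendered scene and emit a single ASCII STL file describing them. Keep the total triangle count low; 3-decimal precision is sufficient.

solid 
facet normal -0.591 0.434 -0.680
outer loop
vertex 0.583 1.961 1.966
vertex 0.227 1.504 1.984
vertex 0.264 2.006 2.272
endloop
endfacet
facet normal 0.367 0.895 0.251
outer loop
vertex 0.583 1.961 1.966
vertex 0.264 2.006 2.272
vertex 1.41 1.354 2.919
endloop
endfacet
facet normal 0.366 0.895 0.254
outer loop
vertex 1.41 1.354 2.919
vertex 0.264 2.006 2.272
vertex 1.09 1.398 3.224
endloop
endfacet
facet normal 0.590 -0.434 0.681
outer loop
vertex 1.41 1.354 2.919
vertex 1.09 1.398 3.224
vertex 1.053 0.896 2.936
endloop
endfacet
facet normal -0.589 0.434 -0.681
outer loop
vertex 0.264 2.006 2.272
vertex 0.227 1.504 1.984
vertex -0.077 1.757 2.408
endloop
endfacet
facet normal -0.249 0.704 0.665
outer loop
vertex 0.264 2.006 2.272
vertex -0.077 1.757 2.408
vertex 1.09 1.398 3.224
endloop
endfacet
facet normal -0.248 0.705 0.665
outer loop
vertex 1.09 1.398 3.224
vertex -0.077 1.757 2.408
vertex 0.75 1.149 3.361
endloop
endfacet
facet normal 0.591 -0.434 0.680
outer loop
vertex 1.09 1.398 3.224
vertex 0.75 1.149 3.361
vertex 1.053 0.896 2.936
endloop
endfacet
facet normal -0.590 0.433 -0.681
outer loop
vertex -0.077 1.757 2.408
vertex 0.227 1.504 1.984
vertex -0.24 1.359 2.296
endloop
endfacet
facet normal -0.719 0.101 0.688
outer loop
vertex -0.077 1.757 2.408
vertex -0.24 1.359 2.296
vertex 0.75 1.149 3.361
endloop
endfacet
facet normal -0.719 0.101 0.688
outer loop
vertex 0.75 1.149 3.361
vertex -0.24 1.359 2.296
vertex 0.587 0.751 3.249
endloop
endfacet
facet normal 0.592 -0.434 0.680
outer loop
vertex 0.75 1.149 3.361
vertex 0.587 0.751 3.249
vertex 1.053 0.896 2.936
endloop
endfacet
facet normal -0.590 0.434 -0.681
outer loop
vertex -0.24 1.359 2.296
vertex 0.227 1.504 1.984
vertex -0.13 1.046 2.001
endloop
endfacet
facet normal -0.768 -0.561 0.309
outer loop
vertex -0.24 1.359 2.296
vertex -0.13 1.046 2.001
vertex 0.587 0.751 3.249
endloop
endfacet
facet normal -0.768 -0.562 0.308
outer loop
vertex 0.587 0.751 3.249
vertex -0.13 1.046 2.001
vertex 0.697 0.439 2.954
endloop
endfacet
facet normal 0.591 -0.434 0.680
outer loop
vertex 0.587 0.751 3.249
vertex 0.697 0.439 2.954
vertex 1.053 0.896 2.936
endloop
endfacet
facet normal -0.590 0.434 -0.681
outer loop
vertex -0.13 1.046 2.001
vertex 0.227 1.504 1.984
vertex 0.19 1.002 1.696
endloop
endfacet
facet normal -0.365 -0.896 -0.254
outer loop
vertex -0.13 1.046 2.001
vertex 0.19 1.002 1.696
vertex 0.697 0.439 2.954
endloop
endfacet
facet normal -0.368 -0.895 -0.252
outer loop
vertex 0.697 0.439 2.954
vertex 0.19 1.002 1.696
vertex 1.016 0.394 2.648
endloop
endfacet
facet normal 0.591 -0.434 0.680
outer loop
vertex 0.697 0.439 2.954
vertex 1.016 0.394 2.648
vertex 1.053 0.896 2.936
endloop
endfacet
facet normal -0.591 0.434 -0.680
outer loop
vertex 0.19 1.002 1.696
vertex 0.227 1.504 1.984
vertex 0.53 1.251 1.559
endloop
endfacet
facet normal 0.248 -0.704 -0.665
outer loop
vertex 0.19 1.002 1.696
vertex 0.53 1.251 1.559
vertex 1.016 0.394 2.648
endloop
endfacet
facet normal 0.249 -0.704 -0.665
outer loop
vertex 1.016 0.394 2.648
vertex 0.53 1.251 1.559
vertex 1.357 0.643 2.512
endloop
endfacet
facet normal 0.589 -0.434 0.681
outer loop
vertex 1.016 0.394 2.648
vertex 1.357 0.643 2.512
vertex 1.053 0.896 2.936
endloop
endfacet
facet normal -0.592 0.434 -0.680
outer loop
vertex 0.53 1.251 1.559
vertex 0.227 1.504 1.984
vertex 0.693 1.649 1.671
endloop
endfacet
facet normal 0.719 -0.101 -0.688
outer loop
vertex 0.53 1.251 1.559
vertex 0.693 1.649 1.671
vertex 1.357 0.643 2.512
endloop
endfacet
facet normal 0.719 -0.101 -0.688
outer loop
vertex 1.357 0.643 2.512
vertex 0.693 1.649 1.671
vertex 1.52 1.041 2.624
endloop
endfacet
facet normal 0.590 -0.433 0.681
outer loop
vertex 1.357 0.643 2.512
vertex 1.52 1.041 2.624
vertex 1.053 0.896 2.936
endloop
endfacet
facet normal -0.591 0.434 -0.680
outer loop
vertex 0.693 1.649 1.671
vertex 0.227 1.504 1.984
vertex 0.583 1.961 1.966
endloop
endfacet
facet normal 0.768 0.562 -0.308
outer loop
vertex 0.693 1.649 1.671
vertex 0.583 1.961 1.966
vertex 1.52 1.041 2.624
endloop
endfacet
facet normal 0.768 0.561 -0.309
outer loop
vertex 1.52 1.041 2.624
vertex 0.583 1.961 1.966
vertex 1.41 1.354 2.919
endloop
endfacet
facet normal 0.590 -0.434 0.681
outer loop
vertex 1.52 1.041 2.624
vertex 1.41 1.354 2.919
vertex 1.053 0.896 2.936
endloop
endfacet
facet normal -0.417 -0.322 0.850
outer loop
vertex -1.079 -3.799 2.404
vertex -2.433 -2.374 2.279
vertex -1.976 -4.721 1.614
endloop
endfacet
facet normal 0.687 -0.723 0.064
outer loop
vertex -1.567 -4.406 0.781
vertex -1.079 -3.799 2.404
vertex -1.976 -4.721 1.614
endloop
endfacet
facet normal -0.418 -0.322 0.849
outer loop
vertex -1.976 -4.721 1.614
vertex -2.433 -2.374 2.279
vertex -3.33 -3.296 1.488
endloop
endfacet
facet normal -0.594 -0.611 -0.523
outer loop
vertex -3.33 -3.296 1.488
vertex -1.567 -4.406 0.781
vertex -1.976 -4.721 1.614
endloop
endfacet
facet normal 0.595 0.611 0.523
outer loop
vertex -1.079 -3.799 2.404
vertex -2.024 -2.059 1.446
vertex -2.433 -2.374 2.279
endloop
endfacet
facet normal 0.687 -0.724 0.064
outer loop
vertex -0.67 -3.484 1.572
vertex -1.079 -3.799 2.404
vertex -1.567 -4.406 0.781
endloop
endfacet
facet normal 0.594 0.611 0.523
outer loop
vertex -0.67 -3.484 1.572
vertex -2.024 -2.059 1.446
vertex -1.079 -3.799 2.404
endloop
endfacet
facet normal -0.687 0.724 -0.064
outer loop
vertex -2.433 -2.374 2.279
vertex -2.024 -2.059 1.446
vertex -3.33 -3.296 1.488
endloop
endfacet
facet normal -0.594 -0.611 -0.523
outer loop
vertex -2.921 -2.981 0.656
vertex -1.567 -4.406 0.781
vertex -3.33 -3.296 1.488
endloop
endfacet
facet normal -0.687 0.724 -0.064
outer loop
vertex -3.33 -3.296 1.488
vertex -2.024 -2.059 1.446
vertex -2.921 -2.981 0.656
endloop
endfacet
facet normal 0.418 0.322 -0.849
outer loop
vertex -2.921 -2.981 0.656
vertex -0.67 -3.484 1.572
vertex -1.567 -4.406 0.781
endloop
endfacet
facet normal 0.418 0.322 -0.850
outer loop
vertex -2.024 -2.059 1.446
vertex -0.67 -3.484 1.572
vertex -2.921 -2.981 0.656
endloop
endfacet

endsolid
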